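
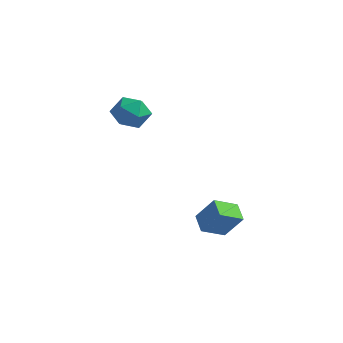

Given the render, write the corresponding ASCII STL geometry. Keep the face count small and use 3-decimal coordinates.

solid 
facet normal -0.621 0.628 0.468
outer loop
vertex -3.208 -0.979 3.549
vertex -3.959 -1.374 3.083
vertex -3.676 -1.731 3.937
endloop
endfacet
facet normal -0.051 0.483 0.874
outer loop
vertex -3.208 -0.979 3.549
vertex -3.676 -1.731 3.937
vertex -2.71 -1.692 3.972
endloop
endfacet
facet normal 0.531 0.675 0.512
outer loop
vertex -3.208 -0.979 3.549
vertex -2.71 -1.692 3.972
vertex -2.396 -1.309 3.141
endloop
endfacet
facet normal 0.323 0.939 -0.118
outer loop
vertex -3.208 -0.979 3.549
vertex -2.396 -1.309 3.141
vertex -3.167 -1.113 2.592
endloop
endfacet
facet normal -0.389 0.910 -0.144
outer loop
vertex -3.208 -0.979 3.549
vertex -3.167 -1.113 2.592
vertex -3.959 -1.374 3.083
endloop
endfacet
facet normal -0.026 -0.224 0.974
outer loop
vertex -2.71 -1.692 3.972
vertex -3.676 -1.731 3.937
vertex -3.153 -2.527 3.768
endloop
endfacet
facet normal -0.948 0.011 0.319
outer loop
vertex -3.676 -1.731 3.937
vertex -3.959 -1.374 3.083
vertex -3.924 -2.331 3.219
endloop
endfacet
facet normal -0.572 0.468 -0.674
outer loop
vertex -3.959 -1.374 3.083
vertex -3.167 -1.113 2.592
vertex -3.61 -1.948 2.388
endloop
endfacet
facet normal 0.580 0.515 -0.631
outer loop
vertex -3.167 -1.113 2.592
vertex -2.396 -1.309 3.141
vertex -2.644 -1.909 2.423
endloop
endfacet
facet normal 0.918 0.089 0.388
outer loop
vertex -2.396 -1.309 3.141
vertex -2.71 -1.692 3.972
vertex -2.361 -2.266 3.277
endloop
endfacet
facet normal -0.323 -0.939 0.118
outer loop
vertex -3.112 -2.661 2.811
vertex -3.153 -2.527 3.768
vertex -3.924 -2.331 3.219
endloop
endfacet
facet normal -0.531 -0.675 -0.512
outer loop
vertex -3.112 -2.661 2.811
vertex -3.924 -2.331 3.219
vertex -3.61 -1.948 2.388
endloop
endfacet
facet normal 0.051 -0.483 -0.874
outer loop
vertex -3.112 -2.661 2.811
vertex -3.61 -1.948 2.388
vertex -2.644 -1.909 2.423
endloop
endfacet
facet normal 0.621 -0.628 -0.468
outer loop
vertex -3.112 -2.661 2.811
vertex -2.644 -1.909 2.423
vertex -2.361 -2.266 3.277
endloop
endfacet
facet normal 0.389 -0.910 0.144
outer loop
vertex -3.112 -2.661 2.811
vertex -2.361 -2.266 3.277
vertex -3.153 -2.527 3.768
endloop
endfacet
facet normal -0.580 -0.515 0.631
outer loop
vertex -3.924 -2.331 3.219
vertex -3.153 -2.527 3.768
vertex -3.676 -1.731 3.937
endloop
endfacet
facet normal -0.918 -0.089 -0.388
outer loop
vertex -3.61 -1.948 2.388
vertex -3.924 -2.331 3.219
vertex -3.959 -1.374 3.083
endloop
endfacet
facet normal 0.026 0.224 -0.974
outer loop
vertex -2.644 -1.909 2.423
vertex -3.61 -1.948 2.388
vertex -3.167 -1.113 2.592
endloop
endfacet
facet normal 0.948 -0.011 -0.319
outer loop
vertex -2.361 -2.266 3.277
vertex -2.644 -1.909 2.423
vertex -2.396 -1.309 3.141
endloop
endfacet
facet normal 0.572 -0.468 0.674
outer loop
vertex -3.153 -2.527 3.768
vertex -2.361 -2.266 3.277
vertex -2.71 -1.692 3.972
endloop
endfacet
facet normal -0.577 -0.138 -0.805
outer loop
vertex 1.852 -3.389 -1.819
vertex 1.134 -2.832 -1.4
vertex 2.332 -2.382 -2.335
endloop
endfacet
facet normal 0.717 -0.557 -0.419
outer loop
vertex 3.146 -2.188 -1.2
vertex 1.852 -3.389 -1.819
vertex 2.332 -2.382 -2.335
endloop
endfacet
facet normal -0.577 -0.138 -0.805
outer loop
vertex 2.332 -2.382 -2.335
vertex 1.134 -2.832 -1.4
vertex 1.615 -1.825 -1.917
endloop
endfacet
facet normal 0.391 0.819 -0.420
outer loop
vertex 1.615 -1.825 -1.917
vertex 3.146 -2.188 -1.2
vertex 2.332 -2.382 -2.335
endloop
endfacet
facet normal -0.390 -0.819 0.420
outer loop
vertex 1.852 -3.389 -1.819
vertex 1.948 -2.638 -0.265
vertex 1.134 -2.832 -1.4
endloop
endfacet
facet normal 0.717 -0.557 -0.418
outer loop
vertex 2.665 -3.195 -0.683
vertex 1.852 -3.389 -1.819
vertex 3.146 -2.188 -1.2
endloop
endfacet
facet normal -0.391 -0.819 0.420
outer loop
vertex 2.665 -3.195 -0.683
vertex 1.948 -2.638 -0.265
vertex 1.852 -3.389 -1.819
endloop
endfacet
facet normal -0.717 0.557 0.419
outer loop
vertex 1.134 -2.832 -1.4
vertex 1.948 -2.638 -0.265
vertex 1.615 -1.825 -1.917
endloop
endfacet
facet normal 0.391 0.819 -0.420
outer loop
vertex 2.428 -1.631 -0.781
vertex 3.146 -2.188 -1.2
vertex 1.615 -1.825 -1.917
endloop
endfacet
facet normal -0.718 0.557 0.419
outer loop
vertex 1.615 -1.825 -1.917
vertex 1.948 -2.638 -0.265
vertex 2.428 -1.631 -0.781
endloop
endfacet
facet normal 0.577 0.138 0.805
outer loop
vertex 2.428 -1.631 -0.781
vertex 2.665 -3.195 -0.683
vertex 3.146 -2.188 -1.2
endloop
endfacet
facet normal 0.577 0.138 0.805
outer loop
vertex 1.948 -2.638 -0.265
vertex 2.665 -3.195 -0.683
vertex 2.428 -1.631 -0.781
endloop
endfacet

endsolid


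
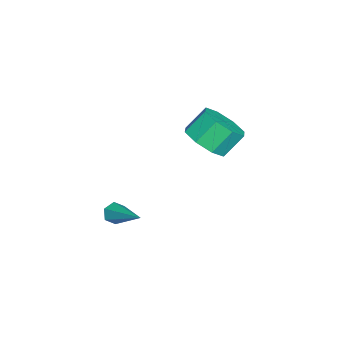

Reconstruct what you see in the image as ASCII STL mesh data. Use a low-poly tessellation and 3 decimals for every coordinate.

solid 
facet normal 0.398 -0.545 -0.738
outer loop
vertex -1.296 -1.121 4.052
vertex -2.18 -0.921 3.428
vertex -1.21 -0.426 3.585
endloop
endfacet
facet normal 0.912 0.145 0.384
outer loop
vertex -1.296 -1.121 4.052
vertex -1.21 -0.426 3.585
vertex -1.837 -0.38 5.056
endloop
endfacet
facet normal 0.912 0.144 0.384
outer loop
vertex -1.837 -0.38 5.056
vertex -1.21 -0.426 3.585
vertex -1.75 0.316 4.589
endloop
endfacet
facet normal -0.398 0.545 0.738
outer loop
vertex -1.837 -0.38 5.056
vertex -1.75 0.316 4.589
vertex -2.72 -0.179 4.432
endloop
endfacet
facet normal 0.398 -0.545 -0.738
outer loop
vertex -1.21 -0.426 3.585
vertex -2.18 -0.921 3.428
vertex -1.692 -0.021 3.026
endloop
endfacet
facet normal 0.717 0.686 -0.121
outer loop
vertex -1.21 -0.426 3.585
vertex -1.692 -0.021 3.026
vertex -1.75 0.316 4.589
endloop
endfacet
facet normal 0.717 0.686 -0.121
outer loop
vertex -1.75 0.316 4.589
vertex -1.692 -0.021 3.026
vertex -2.232 0.721 4.03
endloop
endfacet
facet normal -0.398 0.545 0.738
outer loop
vertex -1.75 0.316 4.589
vertex -2.232 0.721 4.03
vertex -2.72 -0.179 4.432
endloop
endfacet
facet normal 0.398 -0.545 -0.738
outer loop
vertex -1.692 -0.021 3.026
vertex -2.18 -0.921 3.428
vertex -2.459 -0.143 2.703
endloop
endfacet
facet normal 0.102 0.826 -0.555
outer loop
vertex -1.692 -0.021 3.026
vertex -2.459 -0.143 2.703
vertex -2.232 0.721 4.03
endloop
endfacet
facet normal 0.103 0.825 -0.555
outer loop
vertex -2.232 0.721 4.03
vertex -2.459 -0.143 2.703
vertex -3.0 0.599 3.706
endloop
endfacet
facet normal -0.398 0.545 0.738
outer loop
vertex -2.232 0.721 4.03
vertex -3.0 0.599 3.706
vertex -2.72 -0.179 4.432
endloop
endfacet
facet normal 0.397 -0.545 -0.738
outer loop
vertex -2.459 -0.143 2.703
vertex -2.18 -0.921 3.428
vertex -3.063 -0.72 2.804
endloop
endfacet
facet normal -0.571 0.482 -0.665
outer loop
vertex -2.459 -0.143 2.703
vertex -3.063 -0.72 2.804
vertex -3.0 0.599 3.706
endloop
endfacet
facet normal -0.573 0.481 -0.664
outer loop
vertex -3.0 0.599 3.706
vertex -3.063 -0.72 2.804
vertex -3.604 0.021 3.808
endloop
endfacet
facet normal -0.397 0.546 0.738
outer loop
vertex -3.0 0.599 3.706
vertex -3.604 0.021 3.808
vertex -2.72 -0.179 4.432
endloop
endfacet
facet normal 0.398 -0.545 -0.738
outer loop
vertex -3.063 -0.72 2.804
vertex -2.18 -0.921 3.428
vertex -3.15 -1.416 3.271
endloop
endfacet
facet normal -0.912 -0.144 -0.385
outer loop
vertex -3.063 -0.72 2.804
vertex -3.15 -1.416 3.271
vertex -3.604 0.021 3.808
endloop
endfacet
facet normal -0.912 -0.145 -0.384
outer loop
vertex -3.604 0.021 3.808
vertex -3.15 -1.416 3.271
vertex -3.69 -0.674 4.275
endloop
endfacet
facet normal -0.398 0.545 0.738
outer loop
vertex -3.604 0.021 3.808
vertex -3.69 -0.674 4.275
vertex -2.72 -0.179 4.432
endloop
endfacet
facet normal 0.398 -0.545 -0.738
outer loop
vertex -3.15 -1.416 3.271
vertex -2.18 -0.921 3.428
vertex -2.668 -1.821 3.83
endloop
endfacet
facet normal -0.717 -0.686 0.121
outer loop
vertex -3.15 -1.416 3.271
vertex -2.668 -1.821 3.83
vertex -3.69 -0.674 4.275
endloop
endfacet
facet normal -0.717 -0.686 0.121
outer loop
vertex -3.69 -0.674 4.275
vertex -2.668 -1.821 3.83
vertex -3.208 -1.079 4.834
endloop
endfacet
facet normal -0.398 0.545 0.738
outer loop
vertex -3.69 -0.674 4.275
vertex -3.208 -1.079 4.834
vertex -2.72 -0.179 4.432
endloop
endfacet
facet normal 0.398 -0.545 -0.738
outer loop
vertex -2.668 -1.821 3.83
vertex -2.18 -0.921 3.428
vertex -1.9 -1.699 4.154
endloop
endfacet
facet normal -0.103 -0.826 0.555
outer loop
vertex -2.668 -1.821 3.83
vertex -1.9 -1.699 4.154
vertex -3.208 -1.079 4.834
endloop
endfacet
facet normal -0.103 -0.825 0.555
outer loop
vertex -3.208 -1.079 4.834
vertex -1.9 -1.699 4.154
vertex -2.441 -0.957 5.157
endloop
endfacet
facet normal -0.398 0.545 0.738
outer loop
vertex -3.208 -1.079 4.834
vertex -2.441 -0.957 5.157
vertex -2.72 -0.179 4.432
endloop
endfacet
facet normal 0.397 -0.546 -0.738
outer loop
vertex -1.9 -1.699 4.154
vertex -2.18 -0.921 3.428
vertex -1.296 -1.121 4.052
endloop
endfacet
facet normal 0.572 -0.481 0.664
outer loop
vertex -1.9 -1.699 4.154
vertex -1.296 -1.121 4.052
vertex -2.441 -0.957 5.157
endloop
endfacet
facet normal 0.572 -0.482 0.664
outer loop
vertex -2.441 -0.957 5.157
vertex -1.296 -1.121 4.052
vertex -1.837 -0.38 5.056
endloop
endfacet
facet normal -0.397 0.545 0.738
outer loop
vertex -2.441 -0.957 5.157
vertex -1.837 -0.38 5.056
vertex -2.72 -0.179 4.432
endloop
endfacet
facet normal -0.595 -0.654 -0.467
outer loop
vertex 2.159 -3.689 1.205
vertex 1.894 -3.778 1.667
vertex 1.728 -3.388 1.332
endloop
endfacet
facet normal 0.234 0.643 -0.729
outer loop
vertex 2.159 -3.689 1.205
vertex 1.728 -3.388 1.332
vertex 3.126 -2.422 2.633
endloop
endfacet
facet normal -0.596 -0.654 -0.466
outer loop
vertex 1.728 -3.388 1.332
vertex 1.894 -3.778 1.667
vertex 1.464 -3.477 1.795
endloop
endfacet
facet normal -0.491 0.864 -0.114
outer loop
vertex 1.728 -3.388 1.332
vertex 1.464 -3.477 1.795
vertex 3.126 -2.422 2.633
endloop
endfacet
facet normal -0.596 -0.654 -0.466
outer loop
vertex 1.464 -3.477 1.795
vertex 1.894 -3.778 1.667
vertex 1.63 -3.867 2.13
endloop
endfacet
facet normal -0.593 0.364 0.718
outer loop
vertex 1.464 -3.477 1.795
vertex 1.63 -3.867 2.13
vertex 3.126 -2.422 2.633
endloop
endfacet
facet normal -0.595 -0.656 -0.465
outer loop
vertex 1.63 -3.867 2.13
vertex 1.894 -3.778 1.667
vertex 2.06 -4.167 2.003
endloop
endfacet
facet normal 0.028 -0.355 0.935
outer loop
vertex 1.63 -3.867 2.13
vertex 2.06 -4.167 2.003
vertex 3.126 -2.422 2.633
endloop
endfacet
facet normal -0.594 -0.656 -0.466
outer loop
vertex 2.06 -4.167 2.003
vertex 1.894 -3.778 1.667
vertex 2.325 -4.078 1.54
endloop
endfacet
facet normal 0.753 -0.575 0.320
outer loop
vertex 2.06 -4.167 2.003
vertex 2.325 -4.078 1.54
vertex 3.126 -2.422 2.633
endloop
endfacet
facet normal -0.594 -0.655 -0.467
outer loop
vertex 2.325 -4.078 1.54
vertex 1.894 -3.778 1.667
vertex 2.159 -3.689 1.205
endloop
endfacet
facet normal 0.856 -0.076 -0.512
outer loop
vertex 2.325 -4.078 1.54
vertex 2.159 -3.689 1.205
vertex 3.126 -2.422 2.633
endloop
endfacet

endsolid


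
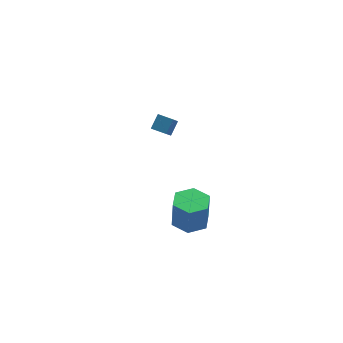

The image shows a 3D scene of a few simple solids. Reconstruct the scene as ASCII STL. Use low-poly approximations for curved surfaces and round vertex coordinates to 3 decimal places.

solid 
facet normal -0.606 0.790 0.091
outer loop
vertex 2.062 3.853 -0.605
vertex 2.568 4.336 -1.428
vertex 1.489 3.48 -1.176
endloop
endfacet
facet normal -0.468 -0.447 0.762
outer loop
vertex 1.992 2.824 -1.252
vertex 2.062 3.853 -0.605
vertex 1.489 3.48 -1.176
endloop
endfacet
facet normal -0.605 0.790 0.093
outer loop
vertex 1.489 3.48 -1.176
vertex 2.568 4.336 -1.428
vertex 1.995 3.964 -1.999
endloop
endfacet
facet normal -0.643 -0.419 -0.641
outer loop
vertex 1.995 3.964 -1.999
vertex 1.992 2.824 -1.252
vertex 1.489 3.48 -1.176
endloop
endfacet
facet normal 0.643 0.419 0.641
outer loop
vertex 2.062 3.853 -0.605
vertex 3.071 3.68 -1.504
vertex 2.568 4.336 -1.428
endloop
endfacet
facet normal -0.469 -0.447 0.762
outer loop
vertex 2.565 3.196 -0.681
vertex 2.062 3.853 -0.605
vertex 1.992 2.824 -1.252
endloop
endfacet
facet normal 0.643 0.418 0.641
outer loop
vertex 2.565 3.196 -0.681
vertex 3.071 3.68 -1.504
vertex 2.062 3.853 -0.605
endloop
endfacet
facet normal 0.469 0.448 -0.762
outer loop
vertex 2.568 4.336 -1.428
vertex 3.071 3.68 -1.504
vertex 1.995 3.964 -1.999
endloop
endfacet
facet normal -0.643 -0.418 -0.641
outer loop
vertex 2.498 3.307 -2.075
vertex 1.992 2.824 -1.252
vertex 1.995 3.964 -1.999
endloop
endfacet
facet normal 0.469 0.447 -0.762
outer loop
vertex 1.995 3.964 -1.999
vertex 3.071 3.68 -1.504
vertex 2.498 3.307 -2.075
endloop
endfacet
facet normal 0.605 -0.791 -0.092
outer loop
vertex 2.498 3.307 -2.075
vertex 2.565 3.196 -0.681
vertex 1.992 2.824 -1.252
endloop
endfacet
facet normal 0.606 -0.790 -0.092
outer loop
vertex 3.071 3.68 -1.504
vertex 2.565 3.196 -0.681
vertex 2.498 3.307 -2.075
endloop
endfacet
facet normal -0.042 -0.010 -0.999
outer loop
vertex 0.908 -2.066 -2.068
vertex 0.388 -2.837 -2.039
vertex -0.019 -2.001 -2.03
endloop
endfacet
facet normal 0.069 0.998 -0.011
outer loop
vertex 0.908 -2.066 -2.068
vertex -0.019 -2.001 -2.03
vertex 0.973 -2.053 -0.53
endloop
endfacet
facet normal 0.071 0.997 -0.012
outer loop
vertex 0.973 -2.053 -0.53
vertex -0.019 -2.001 -2.03
vertex 0.046 -1.987 -0.491
endloop
endfacet
facet normal 0.043 0.009 0.999
outer loop
vertex 0.973 -2.053 -0.53
vertex 0.046 -1.987 -0.491
vertex 0.452 -2.823 -0.501
endloop
endfacet
facet normal -0.042 -0.010 -0.999
outer loop
vertex -0.019 -2.001 -2.03
vertex 0.388 -2.837 -2.039
vertex -0.539 -2.771 -2.001
endloop
endfacet
facet normal -0.828 0.560 0.030
outer loop
vertex -0.019 -2.001 -2.03
vertex -0.539 -2.771 -2.001
vertex 0.046 -1.987 -0.491
endloop
endfacet
facet normal -0.828 0.560 0.030
outer loop
vertex 0.046 -1.987 -0.491
vertex -0.539 -2.771 -2.001
vertex -0.474 -2.757 -0.462
endloop
endfacet
facet normal 0.043 0.009 0.999
outer loop
vertex 0.046 -1.987 -0.491
vertex -0.474 -2.757 -0.462
vertex 0.452 -2.823 -0.501
endloop
endfacet
facet normal -0.042 -0.009 -0.999
outer loop
vertex -0.539 -2.771 -2.001
vertex 0.388 -2.837 -2.039
vertex -0.133 -3.607 -2.01
endloop
endfacet
facet normal -0.899 -0.437 0.042
outer loop
vertex -0.539 -2.771 -2.001
vertex -0.133 -3.607 -2.01
vertex -0.474 -2.757 -0.462
endloop
endfacet
facet normal -0.899 -0.436 0.042
outer loop
vertex -0.474 -2.757 -0.462
vertex -0.133 -3.607 -2.01
vertex -0.068 -3.594 -0.472
endloop
endfacet
facet normal 0.043 0.009 0.999
outer loop
vertex -0.474 -2.757 -0.462
vertex -0.068 -3.594 -0.472
vertex 0.452 -2.823 -0.501
endloop
endfacet
facet normal -0.043 -0.009 -0.999
outer loop
vertex -0.133 -3.607 -2.01
vertex 0.388 -2.837 -2.039
vertex 0.794 -3.673 -2.049
endloop
endfacet
facet normal -0.071 -0.997 0.011
outer loop
vertex -0.133 -3.607 -2.01
vertex 0.794 -3.673 -2.049
vertex -0.068 -3.594 -0.472
endloop
endfacet
facet normal -0.069 -0.998 0.012
outer loop
vertex -0.068 -3.594 -0.472
vertex 0.794 -3.673 -2.049
vertex 0.859 -3.659 -0.51
endloop
endfacet
facet normal 0.042 0.010 0.999
outer loop
vertex -0.068 -3.594 -0.472
vertex 0.859 -3.659 -0.51
vertex 0.452 -2.823 -0.501
endloop
endfacet
facet normal -0.043 -0.009 -0.999
outer loop
vertex 0.794 -3.673 -2.049
vertex 0.388 -2.837 -2.039
vertex 1.314 -2.903 -2.078
endloop
endfacet
facet normal 0.828 -0.560 -0.030
outer loop
vertex 0.794 -3.673 -2.049
vertex 1.314 -2.903 -2.078
vertex 0.859 -3.659 -0.51
endloop
endfacet
facet normal 0.828 -0.560 -0.030
outer loop
vertex 0.859 -3.659 -0.51
vertex 1.314 -2.903 -2.078
vertex 1.379 -2.889 -0.539
endloop
endfacet
facet normal 0.042 0.010 0.999
outer loop
vertex 0.859 -3.659 -0.51
vertex 1.379 -2.889 -0.539
vertex 0.452 -2.823 -0.501
endloop
endfacet
facet normal -0.043 -0.009 -0.999
outer loop
vertex 1.314 -2.903 -2.078
vertex 0.388 -2.837 -2.039
vertex 0.908 -2.066 -2.068
endloop
endfacet
facet normal 0.899 0.436 -0.042
outer loop
vertex 1.314 -2.903 -2.078
vertex 0.908 -2.066 -2.068
vertex 1.379 -2.889 -0.539
endloop
endfacet
facet normal 0.899 0.437 -0.042
outer loop
vertex 1.379 -2.889 -0.539
vertex 0.908 -2.066 -2.068
vertex 0.973 -2.053 -0.53
endloop
endfacet
facet normal 0.042 0.009 0.999
outer loop
vertex 1.379 -2.889 -0.539
vertex 0.973 -2.053 -0.53
vertex 0.452 -2.823 -0.501
endloop
endfacet

endsolid


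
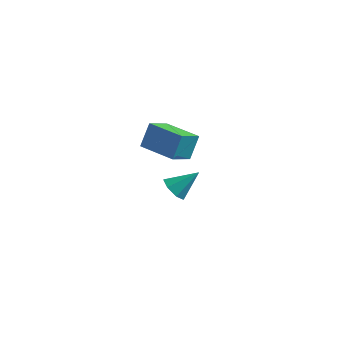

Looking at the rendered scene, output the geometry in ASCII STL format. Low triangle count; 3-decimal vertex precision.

solid 
facet normal -0.619 -0.476 -0.625
outer loop
vertex 2.745 -0.34 -2.903
vertex 2.149 -0.089 -2.504
vertex 2.495 0.239 -3.096
endloop
endfacet
facet normal 0.879 0.243 -0.411
outer loop
vertex 2.745 -0.34 -2.903
vertex 2.495 0.239 -3.096
vertex 3.111 0.649 -1.536
endloop
endfacet
facet normal -0.619 -0.475 -0.625
outer loop
vertex 2.495 0.239 -3.096
vertex 2.149 -0.089 -2.504
vertex 1.985 0.571 -2.843
endloop
endfacet
facet normal 0.371 0.852 -0.370
outer loop
vertex 2.495 0.239 -3.096
vertex 1.985 0.571 -2.843
vertex 3.111 0.649 -1.536
endloop
endfacet
facet normal -0.621 -0.475 -0.624
outer loop
vertex 1.985 0.571 -2.843
vertex 2.149 -0.089 -2.504
vertex 1.599 0.407 -2.334
endloop
endfacet
facet normal -0.227 0.964 0.138
outer loop
vertex 1.985 0.571 -2.843
vertex 1.599 0.407 -2.334
vertex 3.111 0.649 -1.536
endloop
endfacet
facet normal -0.621 -0.475 -0.624
outer loop
vertex 1.599 0.407 -2.334
vertex 2.149 -0.089 -2.504
vertex 1.627 -0.13 -1.953
endloop
endfacet
facet normal -0.466 0.496 0.733
outer loop
vertex 1.599 0.407 -2.334
vertex 1.627 -0.13 -1.953
vertex 3.111 0.649 -1.536
endloop
endfacet
facet normal -0.620 -0.477 -0.623
outer loop
vertex 1.627 -0.13 -1.953
vertex 2.149 -0.089 -2.504
vertex 2.049 -0.636 -1.986
endloop
endfacet
facet normal -0.166 -0.201 0.965
outer loop
vertex 1.627 -0.13 -1.953
vertex 2.049 -0.636 -1.986
vertex 3.111 0.649 -1.536
endloop
endfacet
facet normal -0.621 -0.476 -0.623
outer loop
vertex 2.049 -0.636 -1.986
vertex 2.149 -0.089 -2.504
vertex 2.546 -0.73 -2.41
endloop
endfacet
facet normal 0.449 -0.602 0.660
outer loop
vertex 2.049 -0.636 -1.986
vertex 2.546 -0.73 -2.41
vertex 3.111 0.649 -1.536
endloop
endfacet
facet normal -0.619 -0.475 -0.626
outer loop
vertex 2.546 -0.73 -2.41
vertex 2.149 -0.089 -2.504
vertex 2.745 -0.34 -2.903
endloop
endfacet
facet normal 0.913 -0.405 0.048
outer loop
vertex 2.546 -0.73 -2.41
vertex 2.745 -0.34 -2.903
vertex 3.111 0.649 -1.536
endloop
endfacet
facet normal -0.957 0.286 -0.051
outer loop
vertex 2.02 -3.551 3.305
vertex 2.165 -2.871 4.404
vertex 2.385 -2.459 2.582
endloop
endfacet
facet normal -0.112 -0.522 -0.845
outer loop
vertex 4.155 -2.989 2.676
vertex 2.02 -3.551 3.305
vertex 2.385 -2.459 2.582
endloop
endfacet
facet normal -0.957 0.286 -0.051
outer loop
vertex 2.385 -2.459 2.582
vertex 2.165 -2.871 4.404
vertex 2.53 -1.779 3.68
endloop
endfacet
facet normal 0.269 0.803 -0.533
outer loop
vertex 2.53 -1.779 3.68
vertex 4.155 -2.989 2.676
vertex 2.385 -2.459 2.582
endloop
endfacet
facet normal -0.269 -0.803 0.532
outer loop
vertex 2.02 -3.551 3.305
vertex 3.935 -3.401 4.498
vertex 2.165 -2.871 4.404
endloop
endfacet
facet normal -0.111 -0.523 -0.845
outer loop
vertex 3.79 -4.081 3.4
vertex 2.02 -3.551 3.305
vertex 4.155 -2.989 2.676
endloop
endfacet
facet normal -0.269 -0.803 0.533
outer loop
vertex 3.79 -4.081 3.4
vertex 3.935 -3.401 4.498
vertex 2.02 -3.551 3.305
endloop
endfacet
facet normal 0.112 0.523 0.845
outer loop
vertex 2.165 -2.871 4.404
vertex 3.935 -3.401 4.498
vertex 2.53 -1.779 3.68
endloop
endfacet
facet normal 0.269 0.803 -0.532
outer loop
vertex 4.3 -2.309 3.775
vertex 4.155 -2.989 2.676
vertex 2.53 -1.779 3.68
endloop
endfacet
facet normal 0.111 0.523 0.845
outer loop
vertex 2.53 -1.779 3.68
vertex 3.935 -3.401 4.498
vertex 4.3 -2.309 3.775
endloop
endfacet
facet normal 0.957 -0.286 0.051
outer loop
vertex 4.3 -2.309 3.775
vertex 3.79 -4.081 3.4
vertex 4.155 -2.989 2.676
endloop
endfacet
facet normal 0.957 -0.286 0.051
outer loop
vertex 3.935 -3.401 4.498
vertex 3.79 -4.081 3.4
vertex 4.3 -2.309 3.775
endloop
endfacet

endsolid


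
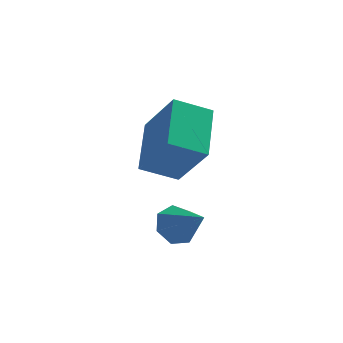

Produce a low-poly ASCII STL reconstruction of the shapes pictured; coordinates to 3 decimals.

solid 
facet normal -0.533 0.606 -0.590
outer loop
vertex -1.659 -2.96 -0.327
vertex -2.008 -2.731 0.223
vertex -1.424 -2.484 -0.05
endloop
endfacet
facet normal 0.902 -0.235 -0.361
outer loop
vertex -1.659 -2.96 -0.327
vertex -1.424 -2.484 -0.05
vertex -1.272 -3.569 1.037
endloop
endfacet
facet normal -0.533 0.607 -0.590
outer loop
vertex -1.424 -2.484 -0.05
vertex -2.008 -2.731 0.223
vertex -1.629 -2.194 0.433
endloop
endfacet
facet normal 0.925 0.326 0.196
outer loop
vertex -1.424 -2.484 -0.05
vertex -1.629 -2.194 0.433
vertex -1.272 -3.569 1.037
endloop
endfacet
facet normal -0.533 0.607 -0.590
outer loop
vertex -1.629 -2.194 0.433
vertex -2.008 -2.731 0.223
vertex -2.119 -2.309 0.757
endloop
endfacet
facet normal 0.415 0.454 0.789
outer loop
vertex -1.629 -2.194 0.433
vertex -2.119 -2.309 0.757
vertex -1.272 -3.569 1.037
endloop
endfacet
facet normal -0.533 0.606 -0.590
outer loop
vertex -2.119 -2.309 0.757
vertex -2.008 -2.731 0.223
vertex -2.525 -2.742 0.679
endloop
endfacet
facet normal -0.242 0.053 0.969
outer loop
vertex -2.119 -2.309 0.757
vertex -2.525 -2.742 0.679
vertex -1.272 -3.569 1.037
endloop
endfacet
facet normal -0.533 0.606 -0.590
outer loop
vertex -2.525 -2.742 0.679
vertex -2.008 -2.731 0.223
vertex -2.542 -3.167 0.258
endloop
endfacet
facet normal -0.552 -0.575 0.603
outer loop
vertex -2.525 -2.742 0.679
vertex -2.542 -3.167 0.258
vertex -1.272 -3.569 1.037
endloop
endfacet
facet normal -0.533 0.606 -0.591
outer loop
vertex -2.542 -3.167 0.258
vertex -2.008 -2.731 0.223
vertex -2.156 -3.264 -0.19
endloop
endfacet
facet normal -0.282 -0.959 -0.035
outer loop
vertex -2.542 -3.167 0.258
vertex -2.156 -3.264 -0.19
vertex -1.272 -3.569 1.037
endloop
endfacet
facet normal -0.533 0.606 -0.591
outer loop
vertex -2.156 -3.264 -0.19
vertex -2.008 -2.731 0.223
vertex -1.659 -2.96 -0.327
endloop
endfacet
facet normal 0.366 -0.807 -0.464
outer loop
vertex -2.156 -3.264 -0.19
vertex -1.659 -2.96 -0.327
vertex -1.272 -3.569 1.037
endloop
endfacet
facet normal -0.439 0.440 -0.784
outer loop
vertex -2.916 0.918 2.193
vertex -1.789 1.085 1.656
vertex -3.075 -0.779 1.33
endloop
endfacet
facet normal -0.895 -0.133 0.426
outer loop
vertex -2.251 -1.605 2.804
vertex -2.916 0.918 2.193
vertex -3.075 -0.779 1.33
endloop
endfacet
facet normal -0.439 0.440 -0.784
outer loop
vertex -3.075 -0.779 1.33
vertex -1.789 1.085 1.656
vertex -1.948 -0.611 0.793
endloop
endfacet
facet normal -0.083 -0.888 -0.452
outer loop
vertex -1.948 -0.611 0.793
vertex -2.251 -1.605 2.804
vertex -3.075 -0.779 1.33
endloop
endfacet
facet normal 0.083 0.888 0.451
outer loop
vertex -2.916 0.918 2.193
vertex -0.965 0.259 3.13
vertex -1.789 1.085 1.656
endloop
endfacet
facet normal -0.895 -0.133 0.426
outer loop
vertex -2.092 0.091 3.667
vertex -2.916 0.918 2.193
vertex -2.251 -1.605 2.804
endloop
endfacet
facet normal 0.083 0.888 0.452
outer loop
vertex -2.092 0.091 3.667
vertex -0.965 0.259 3.13
vertex -2.916 0.918 2.193
endloop
endfacet
facet normal 0.895 0.133 -0.426
outer loop
vertex -1.789 1.085 1.656
vertex -0.965 0.259 3.13
vertex -1.948 -0.611 0.793
endloop
endfacet
facet normal -0.084 -0.888 -0.452
outer loop
vertex -1.124 -1.438 2.267
vertex -2.251 -1.605 2.804
vertex -1.948 -0.611 0.793
endloop
endfacet
facet normal 0.895 0.133 -0.426
outer loop
vertex -1.948 -0.611 0.793
vertex -0.965 0.259 3.13
vertex -1.124 -1.438 2.267
endloop
endfacet
facet normal 0.439 -0.440 0.784
outer loop
vertex -1.124 -1.438 2.267
vertex -2.092 0.091 3.667
vertex -2.251 -1.605 2.804
endloop
endfacet
facet normal 0.439 -0.440 0.784
outer loop
vertex -0.965 0.259 3.13
vertex -2.092 0.091 3.667
vertex -1.124 -1.438 2.267
endloop
endfacet

endsolid


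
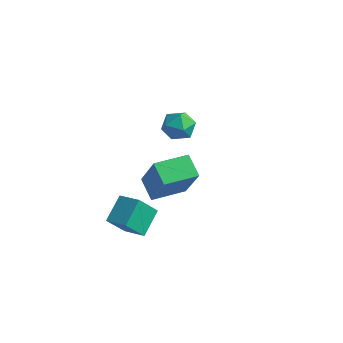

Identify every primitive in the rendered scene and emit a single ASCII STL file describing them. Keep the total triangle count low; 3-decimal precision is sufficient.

solid 
facet normal -0.498 0.228 -0.836
outer loop
vertex -1.517 -3.891 1.794
vertex -0.924 -2.568 1.802
vertex -0.707 -4.251 1.213
endloop
endfacet
facet normal -0.409 -0.912 -0.005
outer loop
vertex 0.344 -4.732 2.978
vertex -1.517 -3.891 1.794
vertex -0.707 -4.251 1.213
endloop
endfacet
facet normal -0.498 0.229 -0.837
outer loop
vertex -0.707 -4.251 1.213
vertex -0.924 -2.568 1.802
vertex -0.113 -2.928 1.221
endloop
endfacet
facet normal 0.764 -0.340 -0.548
outer loop
vertex -0.113 -2.928 1.221
vertex 0.344 -4.732 2.978
vertex -0.707 -4.251 1.213
endloop
endfacet
facet normal -0.765 0.339 0.548
outer loop
vertex -1.517 -3.891 1.794
vertex 0.127 -3.049 3.567
vertex -0.924 -2.568 1.802
endloop
endfacet
facet normal -0.409 -0.913 -0.005
outer loop
vertex -0.467 -4.372 3.559
vertex -1.517 -3.891 1.794
vertex 0.344 -4.732 2.978
endloop
endfacet
facet normal -0.765 0.340 0.548
outer loop
vertex -0.467 -4.372 3.559
vertex 0.127 -3.049 3.567
vertex -1.517 -3.891 1.794
endloop
endfacet
facet normal 0.409 0.913 0.005
outer loop
vertex -0.924 -2.568 1.802
vertex 0.127 -3.049 3.567
vertex -0.113 -2.928 1.221
endloop
endfacet
facet normal 0.765 -0.340 -0.548
outer loop
vertex 0.937 -3.409 2.986
vertex 0.344 -4.732 2.978
vertex -0.113 -2.928 1.221
endloop
endfacet
facet normal 0.409 0.912 0.005
outer loop
vertex -0.113 -2.928 1.221
vertex 0.127 -3.049 3.567
vertex 0.937 -3.409 2.986
endloop
endfacet
facet normal 0.498 -0.228 0.837
outer loop
vertex 0.937 -3.409 2.986
vertex -0.467 -4.372 3.559
vertex 0.344 -4.732 2.978
endloop
endfacet
facet normal 0.498 -0.229 0.836
outer loop
vertex 0.127 -3.049 3.567
vertex -0.467 -4.372 3.559
vertex 0.937 -3.409 2.986
endloop
endfacet
facet normal -0.344 0.931 -0.120
outer loop
vertex -3.716 1.776 0.504
vertex -4.462 1.515 0.618
vertex -4.024 1.757 1.241
endloop
endfacet
facet normal 0.315 0.936 0.156
outer loop
vertex -3.716 1.776 0.504
vertex -4.024 1.757 1.241
vertex -3.27 1.524 1.117
endloop
endfacet
facet normal 0.746 0.595 -0.299
outer loop
vertex -3.716 1.776 0.504
vertex -3.27 1.524 1.117
vertex -3.242 1.138 0.418
endloop
endfacet
facet normal 0.354 0.378 -0.855
outer loop
vertex -3.716 1.776 0.504
vertex -3.242 1.138 0.418
vertex -3.979 1.132 0.11
endloop
endfacet
facet normal -0.319 0.586 -0.745
outer loop
vertex -3.716 1.776 0.504
vertex -3.979 1.132 0.11
vertex -4.462 1.515 0.618
endloop
endfacet
facet normal 0.301 0.567 0.766
outer loop
vertex -3.27 1.524 1.117
vertex -4.024 1.757 1.241
vertex -3.741 1.108 1.61
endloop
endfacet
facet normal -0.764 0.560 0.320
outer loop
vertex -4.024 1.757 1.241
vertex -4.462 1.515 0.618
vertex -4.478 1.102 1.302
endloop
endfacet
facet normal -0.724 0.002 -0.690
outer loop
vertex -4.462 1.515 0.618
vertex -3.979 1.132 0.11
vertex -4.45 0.716 0.603
endloop
endfacet
facet normal 0.366 -0.334 -0.869
outer loop
vertex -3.979 1.132 0.11
vertex -3.242 1.138 0.418
vertex -3.696 0.483 0.479
endloop
endfacet
facet normal 0.999 0.014 0.032
outer loop
vertex -3.242 1.138 0.418
vertex -3.27 1.524 1.117
vertex -3.258 0.725 1.102
endloop
endfacet
facet normal -0.354 -0.378 0.855
outer loop
vertex -4.004 0.464 1.216
vertex -3.741 1.108 1.61
vertex -4.478 1.102 1.302
endloop
endfacet
facet normal -0.746 -0.595 0.299
outer loop
vertex -4.004 0.464 1.216
vertex -4.478 1.102 1.302
vertex -4.45 0.716 0.603
endloop
endfacet
facet normal -0.315 -0.936 -0.156
outer loop
vertex -4.004 0.464 1.216
vertex -4.45 0.716 0.603
vertex -3.696 0.483 0.479
endloop
endfacet
facet normal 0.344 -0.931 0.120
outer loop
vertex -4.004 0.464 1.216
vertex -3.696 0.483 0.479
vertex -3.258 0.725 1.102
endloop
endfacet
facet normal 0.319 -0.586 0.745
outer loop
vertex -4.004 0.464 1.216
vertex -3.258 0.725 1.102
vertex -3.741 1.108 1.61
endloop
endfacet
facet normal -0.366 0.334 0.869
outer loop
vertex -4.478 1.102 1.302
vertex -3.741 1.108 1.61
vertex -4.024 1.757 1.241
endloop
endfacet
facet normal -0.999 -0.014 -0.032
outer loop
vertex -4.45 0.716 0.603
vertex -4.478 1.102 1.302
vertex -4.462 1.515 0.618
endloop
endfacet
facet normal -0.301 -0.567 -0.766
outer loop
vertex -3.696 0.483 0.479
vertex -4.45 0.716 0.603
vertex -3.979 1.132 0.11
endloop
endfacet
facet normal 0.764 -0.560 -0.320
outer loop
vertex -3.258 0.725 1.102
vertex -3.696 0.483 0.479
vertex -3.242 1.138 0.418
endloop
endfacet
facet normal 0.724 -0.002 0.690
outer loop
vertex -3.741 1.108 1.61
vertex -3.258 0.725 1.102
vertex -3.27 1.524 1.117
endloop
endfacet
facet normal -0.969 -0.013 -0.247
outer loop
vertex -2.737 -3.785 0.093
vertex -2.487 -2.99 -0.931
vertex -2.531 -4.823 -0.663
endloop
endfacet
facet normal -0.190 -0.602 0.775
outer loop
vertex -1.533 -4.81 -0.409
vertex -2.737 -3.785 0.093
vertex -2.531 -4.823 -0.663
endloop
endfacet
facet normal -0.969 -0.013 -0.247
outer loop
vertex -2.531 -4.823 -0.663
vertex -2.487 -2.99 -0.931
vertex -2.281 -4.028 -1.687
endloop
endfacet
facet normal 0.158 -0.798 -0.581
outer loop
vertex -2.281 -4.028 -1.687
vertex -1.533 -4.81 -0.409
vertex -2.531 -4.823 -0.663
endloop
endfacet
facet normal -0.158 0.798 0.581
outer loop
vertex -2.737 -3.785 0.093
vertex -1.489 -2.977 -0.677
vertex -2.487 -2.99 -0.931
endloop
endfacet
facet normal -0.190 -0.602 0.775
outer loop
vertex -1.739 -3.772 0.347
vertex -2.737 -3.785 0.093
vertex -1.533 -4.81 -0.409
endloop
endfacet
facet normal -0.158 0.798 0.581
outer loop
vertex -1.739 -3.772 0.347
vertex -1.489 -2.977 -0.677
vertex -2.737 -3.785 0.093
endloop
endfacet
facet normal 0.190 0.602 -0.775
outer loop
vertex -2.487 -2.99 -0.931
vertex -1.489 -2.977 -0.677
vertex -2.281 -4.028 -1.687
endloop
endfacet
facet normal 0.158 -0.798 -0.581
outer loop
vertex -1.283 -4.015 -1.433
vertex -1.533 -4.81 -0.409
vertex -2.281 -4.028 -1.687
endloop
endfacet
facet normal 0.190 0.602 -0.775
outer loop
vertex -2.281 -4.028 -1.687
vertex -1.489 -2.977 -0.677
vertex -1.283 -4.015 -1.433
endloop
endfacet
facet normal 0.969 0.013 0.247
outer loop
vertex -1.283 -4.015 -1.433
vertex -1.739 -3.772 0.347
vertex -1.533 -4.81 -0.409
endloop
endfacet
facet normal 0.969 0.013 0.247
outer loop
vertex -1.489 -2.977 -0.677
vertex -1.739 -3.772 0.347
vertex -1.283 -4.015 -1.433
endloop
endfacet

endsolid


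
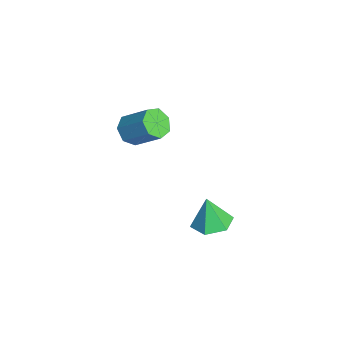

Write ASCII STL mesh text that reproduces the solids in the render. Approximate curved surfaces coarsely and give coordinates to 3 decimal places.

solid 
facet normal 0.137 0.143 -0.980
outer loop
vertex 4.645 2.381 -3.51
vertex 3.723 2.857 -3.569
vertex 4.581 3.409 -3.369
endloop
endfacet
facet normal 0.802 -0.032 0.596
outer loop
vertex 4.645 2.381 -3.51
vertex 4.581 3.409 -3.369
vertex 3.497 2.623 -1.951
endloop
endfacet
facet normal 0.137 0.142 -0.980
outer loop
vertex 4.581 3.409 -3.369
vertex 3.723 2.857 -3.569
vertex 3.659 3.886 -3.429
endloop
endfacet
facet normal 0.322 0.702 0.635
outer loop
vertex 4.581 3.409 -3.369
vertex 3.659 3.886 -3.429
vertex 3.497 2.623 -1.951
endloop
endfacet
facet normal 0.136 0.142 -0.981
outer loop
vertex 3.659 3.886 -3.429
vertex 3.723 2.857 -3.569
vertex 2.8 3.334 -3.628
endloop
endfacet
facet normal -0.546 0.666 0.509
outer loop
vertex 3.659 3.886 -3.429
vertex 2.8 3.334 -3.628
vertex 3.497 2.623 -1.951
endloop
endfacet
facet normal 0.136 0.142 -0.981
outer loop
vertex 2.8 3.334 -3.628
vertex 3.723 2.857 -3.569
vertex 2.864 2.305 -3.768
endloop
endfacet
facet normal -0.933 -0.105 0.343
outer loop
vertex 2.8 3.334 -3.628
vertex 2.864 2.305 -3.768
vertex 3.497 2.623 -1.951
endloop
endfacet
facet normal 0.136 0.142 -0.981
outer loop
vertex 2.864 2.305 -3.768
vertex 3.723 2.857 -3.569
vertex 3.786 1.829 -3.709
endloop
endfacet
facet normal -0.452 -0.838 0.304
outer loop
vertex 2.864 2.305 -3.768
vertex 3.786 1.829 -3.709
vertex 3.497 2.623 -1.951
endloop
endfacet
facet normal 0.136 0.142 -0.981
outer loop
vertex 3.786 1.829 -3.709
vertex 3.723 2.857 -3.569
vertex 4.645 2.381 -3.51
endloop
endfacet
facet normal 0.415 -0.801 0.430
outer loop
vertex 3.786 1.829 -3.709
vertex 4.645 2.381 -3.51
vertex 3.497 2.623 -1.951
endloop
endfacet
facet normal -0.461 -0.605 -0.649
outer loop
vertex 2.535 -1.057 2.006
vertex 1.831 -0.605 2.085
vertex 2.462 -0.501 1.54
endloop
endfacet
facet normal 0.881 -0.230 -0.412
outer loop
vertex 2.535 -1.057 2.006
vertex 2.462 -0.501 1.54
vertex 3.352 0.012 3.156
endloop
endfacet
facet normal 0.881 -0.231 -0.412
outer loop
vertex 3.352 0.012 3.156
vertex 2.462 -0.501 1.54
vertex 3.28 0.568 2.69
endloop
endfacet
facet normal 0.462 0.604 0.649
outer loop
vertex 3.352 0.012 3.156
vertex 3.28 0.568 2.69
vertex 2.649 0.465 3.235
endloop
endfacet
facet normal -0.462 -0.603 -0.650
outer loop
vertex 2.462 -0.501 1.54
vertex 1.831 -0.605 2.085
vertex 1.915 -0.023 1.485
endloop
endfacet
facet normal 0.472 0.453 -0.757
outer loop
vertex 2.462 -0.501 1.54
vertex 1.915 -0.023 1.485
vertex 3.28 0.568 2.69
endloop
endfacet
facet normal 0.471 0.453 -0.756
outer loop
vertex 3.28 0.568 2.69
vertex 1.915 -0.023 1.485
vertex 2.732 1.046 2.635
endloop
endfacet
facet normal 0.462 0.604 0.649
outer loop
vertex 3.28 0.568 2.69
vertex 2.732 1.046 2.635
vertex 2.649 0.465 3.235
endloop
endfacet
facet normal -0.462 -0.604 -0.650
outer loop
vertex 1.915 -0.023 1.485
vertex 1.831 -0.605 2.085
vertex 1.305 0.017 1.881
endloop
endfacet
facet normal -0.293 0.795 -0.531
outer loop
vertex 1.915 -0.023 1.485
vertex 1.305 0.017 1.881
vertex 2.732 1.046 2.635
endloop
endfacet
facet normal -0.293 0.795 -0.531
outer loop
vertex 2.732 1.046 2.635
vertex 1.305 0.017 1.881
vertex 2.122 1.086 3.031
endloop
endfacet
facet normal 0.461 0.605 0.649
outer loop
vertex 2.732 1.046 2.635
vertex 2.122 1.086 3.031
vertex 2.649 0.465 3.235
endloop
endfacet
facet normal -0.462 -0.604 -0.650
outer loop
vertex 1.305 0.017 1.881
vertex 1.831 -0.605 2.085
vertex 1.091 -0.411 2.431
endloop
endfacet
facet normal -0.837 0.539 0.094
outer loop
vertex 1.305 0.017 1.881
vertex 1.091 -0.411 2.431
vertex 2.122 1.086 3.031
endloop
endfacet
facet normal -0.837 0.539 0.094
outer loop
vertex 2.122 1.086 3.031
vertex 1.091 -0.411 2.431
vertex 1.908 0.658 3.581
endloop
endfacet
facet normal 0.461 0.605 0.650
outer loop
vertex 2.122 1.086 3.031
vertex 1.908 0.658 3.581
vertex 2.649 0.465 3.235
endloop
endfacet
facet normal -0.462 -0.605 -0.649
outer loop
vertex 1.091 -0.411 2.431
vertex 1.831 -0.605 2.085
vertex 1.435 -0.985 2.721
endloop
endfacet
facet normal -0.752 -0.123 0.648
outer loop
vertex 1.091 -0.411 2.431
vertex 1.435 -0.985 2.721
vertex 1.908 0.658 3.581
endloop
endfacet
facet normal -0.751 -0.123 0.649
outer loop
vertex 1.908 0.658 3.581
vertex 1.435 -0.985 2.721
vertex 2.252 0.085 3.87
endloop
endfacet
facet normal 0.461 0.604 0.650
outer loop
vertex 1.908 0.658 3.581
vertex 2.252 0.085 3.87
vertex 2.649 0.465 3.235
endloop
endfacet
facet normal -0.462 -0.604 -0.649
outer loop
vertex 1.435 -0.985 2.721
vertex 1.831 -0.605 2.085
vertex 2.077 -1.272 2.531
endloop
endfacet
facet normal -0.098 -0.693 0.715
outer loop
vertex 1.435 -0.985 2.721
vertex 2.077 -1.272 2.531
vertex 2.252 0.085 3.87
endloop
endfacet
facet normal -0.100 -0.692 0.715
outer loop
vertex 2.252 0.085 3.87
vertex 2.077 -1.272 2.531
vertex 2.894 -0.203 3.681
endloop
endfacet
facet normal 0.462 0.603 0.650
outer loop
vertex 2.252 0.085 3.87
vertex 2.894 -0.203 3.681
vertex 2.649 0.465 3.235
endloop
endfacet
facet normal -0.461 -0.604 -0.650
outer loop
vertex 2.077 -1.272 2.531
vertex 1.831 -0.605 2.085
vertex 2.535 -1.057 2.006
endloop
endfacet
facet normal 0.626 -0.741 0.243
outer loop
vertex 2.077 -1.272 2.531
vertex 2.535 -1.057 2.006
vertex 2.894 -0.203 3.681
endloop
endfacet
facet normal 0.626 -0.741 0.243
outer loop
vertex 2.894 -0.203 3.681
vertex 2.535 -1.057 2.006
vertex 3.352 0.012 3.156
endloop
endfacet
facet normal 0.462 0.603 0.650
outer loop
vertex 2.894 -0.203 3.681
vertex 3.352 0.012 3.156
vertex 2.649 0.465 3.235
endloop
endfacet

endsolid


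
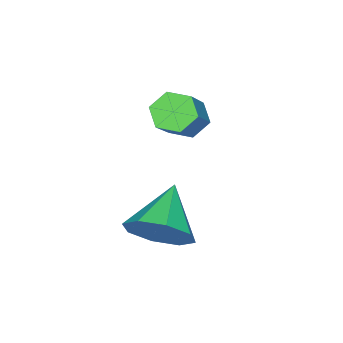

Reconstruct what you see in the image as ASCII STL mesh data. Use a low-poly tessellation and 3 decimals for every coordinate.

solid 
facet normal -0.709 -0.244 -0.661
outer loop
vertex -2.709 -2.863 1.527
vertex -3.022 -3.321 2.032
vertex -3.235 -2.603 1.995
endloop
endfacet
facet normal 0.076 0.906 -0.417
outer loop
vertex -2.709 -2.863 1.527
vertex -3.235 -2.603 1.995
vertex -1.426 -2.42 2.724
endloop
endfacet
facet normal 0.076 0.906 -0.416
outer loop
vertex -1.426 -2.42 2.724
vertex -3.235 -2.603 1.995
vertex -1.952 -2.161 3.192
endloop
endfacet
facet normal 0.709 0.244 0.662
outer loop
vertex -1.426 -2.42 2.724
vertex -1.952 -2.161 3.192
vertex -1.738 -2.879 3.228
endloop
endfacet
facet normal -0.709 -0.244 -0.661
outer loop
vertex -3.235 -2.603 1.995
vertex -3.022 -3.321 2.032
vertex -3.547 -3.062 2.499
endloop
endfacet
facet normal -0.569 0.752 0.332
outer loop
vertex -3.235 -2.603 1.995
vertex -3.547 -3.062 2.499
vertex -1.952 -2.161 3.192
endloop
endfacet
facet normal -0.569 0.752 0.332
outer loop
vertex -1.952 -2.161 3.192
vertex -3.547 -3.062 2.499
vertex -2.264 -2.619 3.696
endloop
endfacet
facet normal 0.709 0.245 0.661
outer loop
vertex -1.952 -2.161 3.192
vertex -2.264 -2.619 3.696
vertex -1.738 -2.879 3.228
endloop
endfacet
facet normal -0.709 -0.244 -0.661
outer loop
vertex -3.547 -3.062 2.499
vertex -3.022 -3.321 2.032
vertex -3.334 -3.78 2.536
endloop
endfacet
facet normal -0.645 -0.153 0.748
outer loop
vertex -3.547 -3.062 2.499
vertex -3.334 -3.78 2.536
vertex -2.264 -2.619 3.696
endloop
endfacet
facet normal -0.645 -0.153 0.748
outer loop
vertex -2.264 -2.619 3.696
vertex -3.334 -3.78 2.536
vertex -2.051 -3.337 3.733
endloop
endfacet
facet normal 0.709 0.244 0.661
outer loop
vertex -2.264 -2.619 3.696
vertex -2.051 -3.337 3.733
vertex -1.738 -2.879 3.228
endloop
endfacet
facet normal -0.709 -0.244 -0.662
outer loop
vertex -3.334 -3.78 2.536
vertex -3.022 -3.321 2.032
vertex -2.808 -4.039 2.068
endloop
endfacet
facet normal -0.076 -0.906 0.416
outer loop
vertex -3.334 -3.78 2.536
vertex -2.808 -4.039 2.068
vertex -2.051 -3.337 3.733
endloop
endfacet
facet normal -0.077 -0.906 0.417
outer loop
vertex -2.051 -3.337 3.733
vertex -2.808 -4.039 2.068
vertex -1.525 -3.597 3.265
endloop
endfacet
facet normal 0.709 0.244 0.661
outer loop
vertex -2.051 -3.337 3.733
vertex -1.525 -3.597 3.265
vertex -1.738 -2.879 3.228
endloop
endfacet
facet normal -0.709 -0.245 -0.661
outer loop
vertex -2.808 -4.039 2.068
vertex -3.022 -3.321 2.032
vertex -2.496 -3.581 1.564
endloop
endfacet
facet normal 0.569 -0.753 -0.332
outer loop
vertex -2.808 -4.039 2.068
vertex -2.496 -3.581 1.564
vertex -1.525 -3.597 3.265
endloop
endfacet
facet normal 0.570 -0.752 -0.332
outer loop
vertex -1.525 -3.597 3.265
vertex -2.496 -3.581 1.564
vertex -1.213 -3.138 2.761
endloop
endfacet
facet normal 0.709 0.244 0.661
outer loop
vertex -1.525 -3.597 3.265
vertex -1.213 -3.138 2.761
vertex -1.738 -2.879 3.228
endloop
endfacet
facet normal -0.709 -0.244 -0.661
outer loop
vertex -2.496 -3.581 1.564
vertex -3.022 -3.321 2.032
vertex -2.709 -2.863 1.527
endloop
endfacet
facet normal 0.645 0.153 -0.748
outer loop
vertex -2.496 -3.581 1.564
vertex -2.709 -2.863 1.527
vertex -1.213 -3.138 2.761
endloop
endfacet
facet normal 0.645 0.153 -0.748
outer loop
vertex -1.213 -3.138 2.761
vertex -2.709 -2.863 1.527
vertex -1.426 -2.42 2.724
endloop
endfacet
facet normal 0.709 0.244 0.661
outer loop
vertex -1.213 -3.138 2.761
vertex -1.426 -2.42 2.724
vertex -1.738 -2.879 3.228
endloop
endfacet
facet normal 0.809 0.266 -0.525
outer loop
vertex 1.271 -1.977 0.779
vertex 0.636 -1.718 -0.068
vertex 1.022 -1.181 0.799
endloop
endfacet
facet normal 0.053 -0.009 0.999
outer loop
vertex 1.271 -1.977 0.779
vertex 1.022 -1.181 0.799
vertex -0.836 -2.202 0.888
endloop
endfacet
facet normal 0.809 0.266 -0.525
outer loop
vertex 1.022 -1.181 0.799
vertex 0.636 -1.718 -0.068
vertex 0.547 -0.7 0.311
endloop
endfacet
facet normal -0.263 0.547 0.795
outer loop
vertex 1.022 -1.181 0.799
vertex 0.547 -0.7 0.311
vertex -0.836 -2.202 0.888
endloop
endfacet
facet normal 0.809 0.266 -0.525
outer loop
vertex 0.547 -0.7 0.311
vertex 0.636 -1.718 -0.068
vertex 0.124 -0.814 -0.399
endloop
endfacet
facet normal -0.652 0.706 0.275
outer loop
vertex 0.547 -0.7 0.311
vertex 0.124 -0.814 -0.399
vertex -0.836 -2.202 0.888
endloop
endfacet
facet normal 0.809 0.266 -0.525
outer loop
vertex 0.124 -0.814 -0.399
vertex 0.636 -1.718 -0.068
vertex 0.001 -1.458 -0.915
endloop
endfacet
facet normal -0.890 0.376 -0.258
outer loop
vertex 0.124 -0.814 -0.399
vertex 0.001 -1.458 -0.915
vertex -0.836 -2.202 0.888
endloop
endfacet
facet normal 0.809 0.266 -0.525
outer loop
vertex 0.001 -1.458 -0.915
vertex 0.636 -1.718 -0.068
vertex 0.25 -2.254 -0.934
endloop
endfacet
facet normal -0.835 -0.249 -0.491
outer loop
vertex 0.001 -1.458 -0.915
vertex 0.25 -2.254 -0.934
vertex -0.836 -2.202 0.888
endloop
endfacet
facet normal 0.809 0.266 -0.525
outer loop
vertex 0.25 -2.254 -0.934
vertex 0.636 -1.718 -0.068
vertex 0.725 -2.736 -0.446
endloop
endfacet
facet normal -0.521 -0.804 -0.287
outer loop
vertex 0.25 -2.254 -0.934
vertex 0.725 -2.736 -0.446
vertex -0.836 -2.202 0.888
endloop
endfacet
facet normal 0.809 0.266 -0.525
outer loop
vertex 0.725 -2.736 -0.446
vertex 0.636 -1.718 -0.068
vertex 1.148 -2.621 0.264
endloop
endfacet
facet normal -0.130 -0.964 0.234
outer loop
vertex 0.725 -2.736 -0.446
vertex 1.148 -2.621 0.264
vertex -0.836 -2.202 0.888
endloop
endfacet
facet normal 0.809 0.265 -0.525
outer loop
vertex 1.148 -2.621 0.264
vertex 0.636 -1.718 -0.068
vertex 1.271 -1.977 0.779
endloop
endfacet
facet normal 0.107 -0.633 0.766
outer loop
vertex 1.148 -2.621 0.264
vertex 1.271 -1.977 0.779
vertex -0.836 -2.202 0.888
endloop
endfacet

endsolid


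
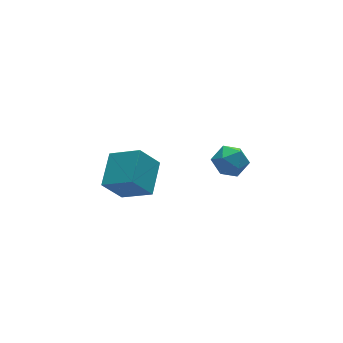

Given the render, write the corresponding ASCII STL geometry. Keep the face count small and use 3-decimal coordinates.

solid 
facet normal -0.886 0.165 -0.433
outer loop
vertex 0.776 2.593 -0.657
vertex 0.403 1.954 -0.137
vertex 0.424 2.812 0.146
endloop
endfacet
facet normal -0.492 0.761 -0.423
outer loop
vertex 0.776 2.593 -0.657
vertex 0.424 2.812 0.146
vertex 1.21 3.174 -0.117
endloop
endfacet
facet normal 0.117 0.628 -0.769
outer loop
vertex 0.776 2.593 -0.657
vertex 1.21 3.174 -0.117
vertex 1.674 2.54 -0.564
endloop
endfacet
facet normal 0.100 -0.050 -0.994
outer loop
vertex 0.776 2.593 -0.657
vertex 1.674 2.54 -0.564
vertex 1.175 1.785 -0.576
endloop
endfacet
facet normal -0.520 -0.336 -0.785
outer loop
vertex 0.776 2.593 -0.657
vertex 1.175 1.785 -0.576
vertex 0.403 1.954 -0.137
endloop
endfacet
facet normal -0.332 0.908 0.256
outer loop
vertex 1.21 3.174 -0.117
vertex 0.424 2.812 0.146
vertex 1.105 2.895 0.736
endloop
endfacet
facet normal -0.969 -0.056 0.240
outer loop
vertex 0.424 2.812 0.146
vertex 0.403 1.954 -0.137
vertex 0.606 2.14 0.724
endloop
endfacet
facet normal -0.377 -0.866 -0.330
outer loop
vertex 0.403 1.954 -0.137
vertex 1.175 1.785 -0.576
vertex 1.07 1.506 0.277
endloop
endfacet
facet normal 0.627 -0.404 -0.667
outer loop
vertex 1.175 1.785 -0.576
vertex 1.674 2.54 -0.564
vertex 1.856 1.868 0.014
endloop
endfacet
facet normal 0.654 0.693 -0.304
outer loop
vertex 1.674 2.54 -0.564
vertex 1.21 3.174 -0.117
vertex 1.877 2.726 0.297
endloop
endfacet
facet normal -0.100 0.050 0.994
outer loop
vertex 1.504 2.087 0.817
vertex 1.105 2.895 0.736
vertex 0.606 2.14 0.724
endloop
endfacet
facet normal -0.117 -0.628 0.769
outer loop
vertex 1.504 2.087 0.817
vertex 0.606 2.14 0.724
vertex 1.07 1.506 0.277
endloop
endfacet
facet normal 0.492 -0.761 0.423
outer loop
vertex 1.504 2.087 0.817
vertex 1.07 1.506 0.277
vertex 1.856 1.868 0.014
endloop
endfacet
facet normal 0.886 -0.165 0.433
outer loop
vertex 1.504 2.087 0.817
vertex 1.856 1.868 0.014
vertex 1.877 2.726 0.297
endloop
endfacet
facet normal 0.520 0.336 0.785
outer loop
vertex 1.504 2.087 0.817
vertex 1.877 2.726 0.297
vertex 1.105 2.895 0.736
endloop
endfacet
facet normal -0.627 0.404 0.667
outer loop
vertex 0.606 2.14 0.724
vertex 1.105 2.895 0.736
vertex 0.424 2.812 0.146
endloop
endfacet
facet normal -0.654 -0.693 0.304
outer loop
vertex 1.07 1.506 0.277
vertex 0.606 2.14 0.724
vertex 0.403 1.954 -0.137
endloop
endfacet
facet normal 0.332 -0.908 -0.256
outer loop
vertex 1.856 1.868 0.014
vertex 1.07 1.506 0.277
vertex 1.175 1.785 -0.576
endloop
endfacet
facet normal 0.969 0.056 -0.240
outer loop
vertex 1.877 2.726 0.297
vertex 1.856 1.868 0.014
vertex 1.674 2.54 -0.564
endloop
endfacet
facet normal 0.377 0.866 0.330
outer loop
vertex 1.105 2.895 0.736
vertex 1.877 2.726 0.297
vertex 1.21 3.174 -0.117
endloop
endfacet
facet normal -0.610 -0.708 -0.356
outer loop
vertex -4.443 1.05 2.541
vertex -5.3 2.181 1.759
vertex -3.575 0.894 1.365
endloop
endfacet
facet normal 0.529 -0.698 0.483
outer loop
vertex -2.52 2.119 1.981
vertex -4.443 1.05 2.541
vertex -3.575 0.894 1.365
endloop
endfacet
facet normal -0.610 -0.708 -0.356
outer loop
vertex -3.575 0.894 1.365
vertex -5.3 2.181 1.759
vertex -4.432 2.025 0.583
endloop
endfacet
facet normal 0.590 -0.106 -0.800
outer loop
vertex -4.432 2.025 0.583
vertex -2.52 2.119 1.981
vertex -3.575 0.894 1.365
endloop
endfacet
facet normal -0.590 0.106 0.800
outer loop
vertex -4.443 1.05 2.541
vertex -4.245 3.406 2.375
vertex -5.3 2.181 1.759
endloop
endfacet
facet normal 0.529 -0.698 0.483
outer loop
vertex -3.388 2.275 3.157
vertex -4.443 1.05 2.541
vertex -2.52 2.119 1.981
endloop
endfacet
facet normal -0.590 0.106 0.800
outer loop
vertex -3.388 2.275 3.157
vertex -4.245 3.406 2.375
vertex -4.443 1.05 2.541
endloop
endfacet
facet normal -0.529 0.698 -0.483
outer loop
vertex -5.3 2.181 1.759
vertex -4.245 3.406 2.375
vertex -4.432 2.025 0.583
endloop
endfacet
facet normal 0.590 -0.106 -0.800
outer loop
vertex -3.377 3.25 1.199
vertex -2.52 2.119 1.981
vertex -4.432 2.025 0.583
endloop
endfacet
facet normal -0.529 0.698 -0.483
outer loop
vertex -4.432 2.025 0.583
vertex -4.245 3.406 2.375
vertex -3.377 3.25 1.199
endloop
endfacet
facet normal 0.610 0.708 0.356
outer loop
vertex -3.377 3.25 1.199
vertex -3.388 2.275 3.157
vertex -2.52 2.119 1.981
endloop
endfacet
facet normal 0.610 0.708 0.356
outer loop
vertex -4.245 3.406 2.375
vertex -3.388 2.275 3.157
vertex -3.377 3.25 1.199
endloop
endfacet

endsolid


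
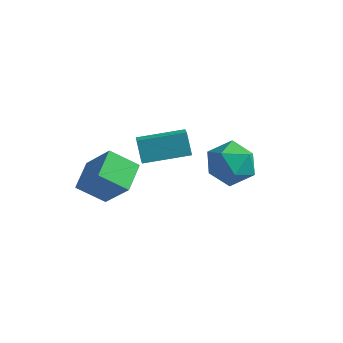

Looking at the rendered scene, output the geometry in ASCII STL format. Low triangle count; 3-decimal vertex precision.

solid 
facet normal 0.108 0.098 0.989
outer loop
vertex 2.698 1.49 -0.463
vertex 2.73 0.297 -0.348
vertex 3.745 0.91 -0.52
endloop
endfacet
facet normal 0.397 0.653 0.645
outer loop
vertex 2.698 1.49 -0.463
vertex 3.745 0.91 -0.52
vertex 3.513 1.805 -1.283
endloop
endfacet
facet normal -0.115 0.960 0.254
outer loop
vertex 2.698 1.49 -0.463
vertex 3.513 1.805 -1.283
vertex 2.354 1.745 -1.583
endloop
endfacet
facet normal -0.720 0.595 0.357
outer loop
vertex 2.698 1.49 -0.463
vertex 2.354 1.745 -1.583
vertex 1.87 0.813 -1.005
endloop
endfacet
facet normal -0.582 0.063 0.811
outer loop
vertex 2.698 1.49 -0.463
vertex 1.87 0.813 -1.005
vertex 2.73 0.297 -0.348
endloop
endfacet
facet normal 0.893 0.402 0.200
outer loop
vertex 3.513 1.805 -1.283
vertex 3.745 0.91 -0.52
vertex 4.05 0.807 -1.675
endloop
endfacet
facet normal 0.427 -0.495 0.756
outer loop
vertex 3.745 0.91 -0.52
vertex 2.73 0.297 -0.348
vertex 3.566 -0.125 -1.097
endloop
endfacet
facet normal -0.689 -0.554 0.467
outer loop
vertex 2.73 0.297 -0.348
vertex 1.87 0.813 -1.005
vertex 2.407 -0.185 -1.397
endloop
endfacet
facet normal -0.913 0.308 -0.268
outer loop
vertex 1.87 0.813 -1.005
vertex 2.354 1.745 -1.583
vertex 2.175 0.71 -2.16
endloop
endfacet
facet normal 0.066 0.899 -0.433
outer loop
vertex 2.354 1.745 -1.583
vertex 3.513 1.805 -1.283
vertex 3.19 1.323 -2.332
endloop
endfacet
facet normal 0.720 -0.595 -0.357
outer loop
vertex 3.222 0.13 -2.217
vertex 4.05 0.807 -1.675
vertex 3.566 -0.125 -1.097
endloop
endfacet
facet normal 0.115 -0.960 -0.254
outer loop
vertex 3.222 0.13 -2.217
vertex 3.566 -0.125 -1.097
vertex 2.407 -0.185 -1.397
endloop
endfacet
facet normal -0.397 -0.653 -0.645
outer loop
vertex 3.222 0.13 -2.217
vertex 2.407 -0.185 -1.397
vertex 2.175 0.71 -2.16
endloop
endfacet
facet normal -0.108 -0.098 -0.989
outer loop
vertex 3.222 0.13 -2.217
vertex 2.175 0.71 -2.16
vertex 3.19 1.323 -2.332
endloop
endfacet
facet normal 0.582 -0.063 -0.811
outer loop
vertex 3.222 0.13 -2.217
vertex 3.19 1.323 -2.332
vertex 4.05 0.807 -1.675
endloop
endfacet
facet normal 0.913 -0.308 0.268
outer loop
vertex 3.566 -0.125 -1.097
vertex 4.05 0.807 -1.675
vertex 3.745 0.91 -0.52
endloop
endfacet
facet normal -0.066 -0.899 0.433
outer loop
vertex 2.407 -0.185 -1.397
vertex 3.566 -0.125 -1.097
vertex 2.73 0.297 -0.348
endloop
endfacet
facet normal -0.893 -0.402 -0.200
outer loop
vertex 2.175 0.71 -2.16
vertex 2.407 -0.185 -1.397
vertex 1.87 0.813 -1.005
endloop
endfacet
facet normal -0.427 0.495 -0.756
outer loop
vertex 3.19 1.323 -2.332
vertex 2.175 0.71 -2.16
vertex 2.354 1.745 -1.583
endloop
endfacet
facet normal 0.689 0.554 -0.467
outer loop
vertex 4.05 0.807 -1.675
vertex 3.19 1.323 -2.332
vertex 3.513 1.805 -1.283
endloop
endfacet
facet normal -0.434 0.734 -0.522
outer loop
vertex -2.252 2.261 -2.847
vertex -0.462 3.511 -2.576
vertex -1.787 1.816 -3.86
endloop
endfacet
facet normal -0.814 -0.568 -0.124
outer loop
vertex -1.358 1.089 -3.344
vertex -2.252 2.261 -2.847
vertex -1.787 1.816 -3.86
endloop
endfacet
facet normal -0.434 0.734 -0.522
outer loop
vertex -1.787 1.816 -3.86
vertex -0.462 3.511 -2.576
vertex 0.002 3.066 -3.589
endloop
endfacet
facet normal 0.387 -0.371 -0.844
outer loop
vertex 0.002 3.066 -3.589
vertex -1.358 1.089 -3.344
vertex -1.787 1.816 -3.86
endloop
endfacet
facet normal -0.387 0.371 0.844
outer loop
vertex -2.252 2.261 -2.847
vertex -0.033 2.784 -2.06
vertex -0.462 3.511 -2.576
endloop
endfacet
facet normal -0.814 -0.568 -0.123
outer loop
vertex -1.822 1.534 -2.331
vertex -2.252 2.261 -2.847
vertex -1.358 1.089 -3.344
endloop
endfacet
facet normal -0.387 0.371 0.844
outer loop
vertex -1.822 1.534 -2.331
vertex -0.033 2.784 -2.06
vertex -2.252 2.261 -2.847
endloop
endfacet
facet normal 0.814 0.568 0.123
outer loop
vertex -0.462 3.511 -2.576
vertex -0.033 2.784 -2.06
vertex 0.002 3.066 -3.589
endloop
endfacet
facet normal 0.387 -0.371 -0.844
outer loop
vertex 0.432 2.339 -3.073
vertex -1.358 1.089 -3.344
vertex 0.002 3.066 -3.589
endloop
endfacet
facet normal 0.813 0.569 0.123
outer loop
vertex 0.002 3.066 -3.589
vertex -0.033 2.784 -2.06
vertex 0.432 2.339 -3.073
endloop
endfacet
facet normal 0.434 -0.735 0.522
outer loop
vertex 0.432 2.339 -3.073
vertex -1.822 1.534 -2.331
vertex -1.358 1.089 -3.344
endloop
endfacet
facet normal 0.434 -0.734 0.522
outer loop
vertex -0.033 2.784 -2.06
vertex -1.822 1.534 -2.331
vertex 0.432 2.339 -3.073
endloop
endfacet
facet normal -0.615 0.141 -0.776
outer loop
vertex -2.227 -3.232 -1.703
vertex -2.431 -1.867 -1.294
vertex -1.064 -2.806 -2.548
endloop
endfacet
facet normal 0.141 -0.948 -0.284
outer loop
vertex 0.191 -3.093 -0.966
vertex -2.227 -3.232 -1.703
vertex -1.064 -2.806 -2.548
endloop
endfacet
facet normal -0.615 0.141 -0.776
outer loop
vertex -1.064 -2.806 -2.548
vertex -2.431 -1.867 -1.294
vertex -1.267 -1.44 -2.139
endloop
endfacet
facet normal 0.776 0.284 -0.564
outer loop
vertex -1.267 -1.44 -2.139
vertex 0.191 -3.093 -0.966
vertex -1.064 -2.806 -2.548
endloop
endfacet
facet normal -0.775 -0.285 0.564
outer loop
vertex -2.227 -3.232 -1.703
vertex -1.176 -2.154 0.288
vertex -2.431 -1.867 -1.294
endloop
endfacet
facet normal 0.141 -0.948 -0.285
outer loop
vertex -0.973 -3.52 -0.121
vertex -2.227 -3.232 -1.703
vertex 0.191 -3.093 -0.966
endloop
endfacet
facet normal -0.776 -0.284 0.563
outer loop
vertex -0.973 -3.52 -0.121
vertex -1.176 -2.154 0.288
vertex -2.227 -3.232 -1.703
endloop
endfacet
facet normal -0.141 0.948 0.284
outer loop
vertex -2.431 -1.867 -1.294
vertex -1.176 -2.154 0.288
vertex -1.267 -1.44 -2.139
endloop
endfacet
facet normal 0.776 0.285 -0.563
outer loop
vertex -0.013 -1.728 -0.557
vertex 0.191 -3.093 -0.966
vertex -1.267 -1.44 -2.139
endloop
endfacet
facet normal -0.141 0.948 0.284
outer loop
vertex -1.267 -1.44 -2.139
vertex -1.176 -2.154 0.288
vertex -0.013 -1.728 -0.557
endloop
endfacet
facet normal 0.615 -0.141 0.776
outer loop
vertex -0.013 -1.728 -0.557
vertex -0.973 -3.52 -0.121
vertex 0.191 -3.093 -0.966
endloop
endfacet
facet normal 0.615 -0.141 0.776
outer loop
vertex -1.176 -2.154 0.288
vertex -0.973 -3.52 -0.121
vertex -0.013 -1.728 -0.557
endloop
endfacet

endsolid


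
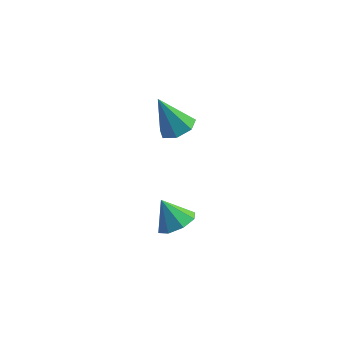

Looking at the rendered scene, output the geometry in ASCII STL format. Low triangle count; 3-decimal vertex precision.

solid 
facet normal 0.444 0.026 -0.895
outer loop
vertex 0.083 3.382 2.108
vertex -0.65 3.716 1.754
vertex 0.034 4.144 2.106
endloop
endfacet
facet normal 0.664 0.045 0.746
outer loop
vertex 0.083 3.382 2.108
vertex 0.034 4.144 2.106
vertex -1.53 3.664 3.526
endloop
endfacet
facet normal 0.444 0.026 -0.895
outer loop
vertex 0.034 4.144 2.106
vertex -0.65 3.716 1.754
vertex -0.53 4.584 1.839
endloop
endfacet
facet normal 0.305 0.748 0.589
outer loop
vertex 0.034 4.144 2.106
vertex -0.53 4.584 1.839
vertex -1.53 3.664 3.526
endloop
endfacet
facet normal 0.445 0.026 -0.895
outer loop
vertex -0.53 4.584 1.839
vertex -0.65 3.716 1.754
vertex -1.185 4.37 1.507
endloop
endfacet
facet normal -0.409 0.881 0.238
outer loop
vertex -0.53 4.584 1.839
vertex -1.185 4.37 1.507
vertex -1.53 3.664 3.526
endloop
endfacet
facet normal 0.445 0.026 -0.895
outer loop
vertex -1.185 4.37 1.507
vertex -0.65 3.716 1.754
vertex -1.436 3.664 1.362
endloop
endfacet
facet normal -0.939 0.342 -0.041
outer loop
vertex -1.185 4.37 1.507
vertex -1.436 3.664 1.362
vertex -1.53 3.664 3.526
endloop
endfacet
facet normal 0.445 0.027 -0.895
outer loop
vertex -1.436 3.664 1.362
vertex -0.65 3.716 1.754
vertex -1.096 2.997 1.511
endloop
endfacet
facet normal -0.887 -0.461 -0.039
outer loop
vertex -1.436 3.664 1.362
vertex -1.096 2.997 1.511
vertex -1.53 3.664 3.526
endloop
endfacet
facet normal 0.445 0.027 -0.895
outer loop
vertex -1.096 2.997 1.511
vertex -0.65 3.716 1.754
vertex -0.42 2.871 1.843
endloop
endfacet
facet normal -0.292 -0.925 0.243
outer loop
vertex -1.096 2.997 1.511
vertex -0.42 2.871 1.843
vertex -1.53 3.664 3.526
endloop
endfacet
facet normal 0.445 0.027 -0.895
outer loop
vertex -0.42 2.871 1.843
vertex -0.65 3.716 1.754
vertex 0.083 3.382 2.108
endloop
endfacet
facet normal 0.399 -0.700 0.593
outer loop
vertex -0.42 2.871 1.843
vertex 0.083 3.382 2.108
vertex -1.53 3.664 3.526
endloop
endfacet
facet normal 0.543 -0.153 -0.825
outer loop
vertex 0.423 1.205 -2.759
vertex -0.093 1.868 -3.222
vertex 0.709 1.879 -2.696
endloop
endfacet
facet normal 0.353 -0.235 0.906
outer loop
vertex 0.423 1.205 -2.759
vertex 0.709 1.879 -2.696
vertex -0.887 2.092 -2.018
endloop
endfacet
facet normal 0.543 -0.153 -0.825
outer loop
vertex 0.709 1.879 -2.696
vertex -0.093 1.868 -3.222
vertex 0.525 2.546 -2.941
endloop
endfacet
facet normal 0.402 0.411 0.818
outer loop
vertex 0.709 1.879 -2.696
vertex 0.525 2.546 -2.941
vertex -0.887 2.092 -2.018
endloop
endfacet
facet normal 0.544 -0.154 -0.825
outer loop
vertex 0.525 2.546 -2.941
vertex -0.093 1.868 -3.222
vertex -0.021 2.816 -3.351
endloop
endfacet
facet normal 0.050 0.864 0.502
outer loop
vertex 0.525 2.546 -2.941
vertex -0.021 2.816 -3.351
vertex -0.887 2.092 -2.018
endloop
endfacet
facet normal 0.544 -0.154 -0.825
outer loop
vertex -0.021 2.816 -3.351
vertex -0.093 1.868 -3.222
vertex -0.61 2.531 -3.686
endloop
endfacet
facet normal -0.496 0.857 0.143
outer loop
vertex -0.021 2.816 -3.351
vertex -0.61 2.531 -3.686
vertex -0.887 2.092 -2.018
endloop
endfacet
facet normal 0.544 -0.154 -0.825
outer loop
vertex -0.61 2.531 -3.686
vertex -0.093 1.868 -3.222
vertex -0.896 1.857 -3.749
endloop
endfacet
facet normal -0.918 0.394 -0.049
outer loop
vertex -0.61 2.531 -3.686
vertex -0.896 1.857 -3.749
vertex -0.887 2.092 -2.018
endloop
endfacet
facet normal 0.544 -0.153 -0.825
outer loop
vertex -0.896 1.857 -3.749
vertex -0.093 1.868 -3.222
vertex -0.712 1.19 -3.504
endloop
endfacet
facet normal -0.967 -0.252 0.039
outer loop
vertex -0.896 1.857 -3.749
vertex -0.712 1.19 -3.504
vertex -0.887 2.092 -2.018
endloop
endfacet
facet normal 0.544 -0.153 -0.825
outer loop
vertex -0.712 1.19 -3.504
vertex -0.093 1.868 -3.222
vertex -0.165 0.919 -3.093
endloop
endfacet
facet normal -0.615 -0.704 0.355
outer loop
vertex -0.712 1.19 -3.504
vertex -0.165 0.919 -3.093
vertex -0.887 2.092 -2.018
endloop
endfacet
facet normal 0.543 -0.153 -0.825
outer loop
vertex -0.165 0.919 -3.093
vertex -0.093 1.868 -3.222
vertex 0.423 1.205 -2.759
endloop
endfacet
facet normal -0.067 -0.696 0.715
outer loop
vertex -0.165 0.919 -3.093
vertex 0.423 1.205 -2.759
vertex -0.887 2.092 -2.018
endloop
endfacet

endsolid


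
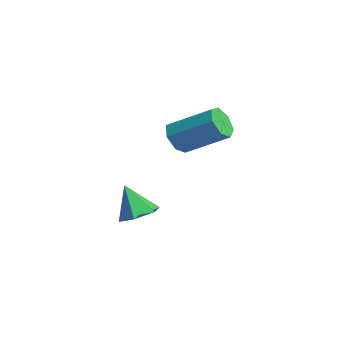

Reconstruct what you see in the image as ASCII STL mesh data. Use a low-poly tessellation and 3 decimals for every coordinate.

solid 
facet normal -0.525 -0.680 -0.512
outer loop
vertex 0.155 2.916 2.572
vertex -0.197 2.764 3.134
vertex -0.338 3.23 2.66
endloop
endfacet
facet normal 0.170 0.505 -0.846
outer loop
vertex 0.155 2.916 2.572
vertex -0.338 3.23 2.66
vertex 1.088 4.128 3.483
endloop
endfacet
facet normal 0.171 0.505 -0.846
outer loop
vertex 1.088 4.128 3.483
vertex -0.338 3.23 2.66
vertex 0.596 4.442 3.571
endloop
endfacet
facet normal 0.525 0.680 0.511
outer loop
vertex 1.088 4.128 3.483
vertex 0.596 4.442 3.571
vertex 0.737 3.976 4.046
endloop
endfacet
facet normal -0.524 -0.680 -0.513
outer loop
vertex -0.338 3.23 2.66
vertex -0.197 2.764 3.134
vertex -0.724 3.193 3.104
endloop
endfacet
facet normal -0.545 0.730 -0.413
outer loop
vertex -0.338 3.23 2.66
vertex -0.724 3.193 3.104
vertex 0.596 4.442 3.571
endloop
endfacet
facet normal -0.545 0.730 -0.412
outer loop
vertex 0.596 4.442 3.571
vertex -0.724 3.193 3.104
vertex 0.21 4.404 4.015
endloop
endfacet
facet normal 0.523 0.681 0.513
outer loop
vertex 0.596 4.442 3.571
vertex 0.21 4.404 4.015
vertex 0.737 3.976 4.046
endloop
endfacet
facet normal -0.525 -0.681 -0.511
outer loop
vertex -0.724 3.193 3.104
vertex -0.197 2.764 3.134
vertex -0.713 2.833 3.572
endloop
endfacet
facet normal -0.851 0.406 0.333
outer loop
vertex -0.724 3.193 3.104
vertex -0.713 2.833 3.572
vertex 0.21 4.404 4.015
endloop
endfacet
facet normal -0.851 0.407 0.331
outer loop
vertex 0.21 4.404 4.015
vertex -0.713 2.833 3.572
vertex 0.22 4.044 4.483
endloop
endfacet
facet normal 0.523 0.681 0.513
outer loop
vertex 0.21 4.404 4.015
vertex 0.22 4.044 4.483
vertex 0.737 3.976 4.046
endloop
endfacet
facet normal -0.525 -0.681 -0.511
outer loop
vertex -0.713 2.833 3.572
vertex -0.197 2.764 3.134
vertex -0.313 2.421 3.71
endloop
endfacet
facet normal -0.516 -0.224 0.827
outer loop
vertex -0.713 2.833 3.572
vertex -0.313 2.421 3.71
vertex 0.22 4.044 4.483
endloop
endfacet
facet normal -0.516 -0.224 0.827
outer loop
vertex 0.22 4.044 4.483
vertex -0.313 2.421 3.71
vertex 0.62 3.633 4.621
endloop
endfacet
facet normal 0.523 0.681 0.513
outer loop
vertex 0.22 4.044 4.483
vertex 0.62 3.633 4.621
vertex 0.737 3.976 4.046
endloop
endfacet
facet normal -0.524 -0.681 -0.511
outer loop
vertex -0.313 2.421 3.71
vertex -0.197 2.764 3.134
vertex 0.174 2.268 3.415
endloop
endfacet
facet normal 0.208 -0.685 0.698
outer loop
vertex -0.313 2.421 3.71
vertex 0.174 2.268 3.415
vertex 0.62 3.633 4.621
endloop
endfacet
facet normal 0.207 -0.685 0.699
outer loop
vertex 0.62 3.633 4.621
vertex 0.174 2.268 3.415
vertex 1.107 3.479 4.326
endloop
endfacet
facet normal 0.525 0.680 0.512
outer loop
vertex 0.62 3.633 4.621
vertex 1.107 3.479 4.326
vertex 0.737 3.976 4.046
endloop
endfacet
facet normal -0.524 -0.681 -0.511
outer loop
vertex 0.174 2.268 3.415
vertex -0.197 2.764 3.134
vertex 0.382 2.488 2.908
endloop
endfacet
facet normal 0.775 -0.630 0.044
outer loop
vertex 0.174 2.268 3.415
vertex 0.382 2.488 2.908
vertex 1.107 3.479 4.326
endloop
endfacet
facet normal 0.775 -0.631 0.045
outer loop
vertex 1.107 3.479 4.326
vertex 0.382 2.488 2.908
vertex 1.316 3.7 3.82
endloop
endfacet
facet normal 0.524 0.679 0.513
outer loop
vertex 1.107 3.479 4.326
vertex 1.316 3.7 3.82
vertex 0.737 3.976 4.046
endloop
endfacet
facet normal -0.524 -0.680 -0.512
outer loop
vertex 0.382 2.488 2.908
vertex -0.197 2.764 3.134
vertex 0.155 2.916 2.572
endloop
endfacet
facet normal 0.759 -0.102 -0.643
outer loop
vertex 0.382 2.488 2.908
vertex 0.155 2.916 2.572
vertex 1.316 3.7 3.82
endloop
endfacet
facet normal 0.759 -0.102 -0.643
outer loop
vertex 1.316 3.7 3.82
vertex 0.155 2.916 2.572
vertex 1.088 4.128 3.483
endloop
endfacet
facet normal 0.524 0.681 0.511
outer loop
vertex 1.316 3.7 3.82
vertex 1.088 4.128 3.483
vertex 0.737 3.976 4.046
endloop
endfacet
facet normal 0.391 0.247 -0.887
outer loop
vertex -0.143 1.231 -0.386
vertex -0.765 1.636 -0.548
vertex -0.178 1.966 -0.197
endloop
endfacet
facet normal 0.654 -0.159 0.740
outer loop
vertex -0.143 1.231 -0.386
vertex -0.178 1.966 -0.197
vertex -1.295 1.304 0.648
endloop
endfacet
facet normal 0.392 0.245 -0.887
outer loop
vertex -0.178 1.966 -0.197
vertex -0.765 1.636 -0.548
vertex -0.8 2.371 -0.36
endloop
endfacet
facet normal 0.205 0.620 0.757
outer loop
vertex -0.178 1.966 -0.197
vertex -0.8 2.371 -0.36
vertex -1.295 1.304 0.648
endloop
endfacet
facet normal 0.392 0.245 -0.887
outer loop
vertex -0.8 2.371 -0.36
vertex -0.765 1.636 -0.548
vertex -1.388 2.041 -0.711
endloop
endfacet
facet normal -0.620 0.671 0.407
outer loop
vertex -0.8 2.371 -0.36
vertex -1.388 2.041 -0.711
vertex -1.295 1.304 0.648
endloop
endfacet
facet normal 0.392 0.246 -0.886
outer loop
vertex -1.388 2.041 -0.711
vertex -0.765 1.636 -0.548
vertex -1.353 1.305 -0.9
endloop
endfacet
facet normal -0.998 -0.057 0.037
outer loop
vertex -1.388 2.041 -0.711
vertex -1.353 1.305 -0.9
vertex -1.295 1.304 0.648
endloop
endfacet
facet normal 0.392 0.246 -0.886
outer loop
vertex -1.353 1.305 -0.9
vertex -0.765 1.636 -0.548
vertex -0.731 0.9 -0.737
endloop
endfacet
facet normal -0.549 -0.835 0.020
outer loop
vertex -1.353 1.305 -0.9
vertex -0.731 0.9 -0.737
vertex -1.295 1.304 0.648
endloop
endfacet
facet normal 0.391 0.246 -0.887
outer loop
vertex -0.731 0.9 -0.737
vertex -0.765 1.636 -0.548
vertex -0.143 1.231 -0.386
endloop
endfacet
facet normal 0.277 -0.886 0.371
outer loop
vertex -0.731 0.9 -0.737
vertex -0.143 1.231 -0.386
vertex -1.295 1.304 0.648
endloop
endfacet

endsolid


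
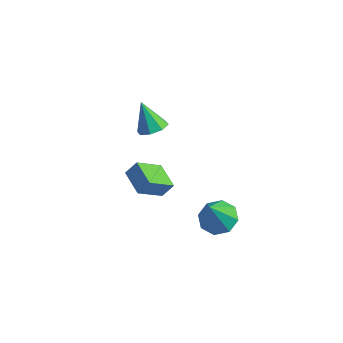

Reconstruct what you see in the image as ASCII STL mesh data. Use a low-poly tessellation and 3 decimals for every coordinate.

solid 
facet normal -0.412 -0.494 -0.766
outer loop
vertex 0.704 -2.114 0.678
vertex -0.52 -1.453 0.911
vertex 1.177 -0.861 -0.385
endloop
endfacet
facet normal 0.868 -0.468 -0.166
outer loop
vertex 1.54 -0.427 0.289
vertex 0.704 -2.114 0.678
vertex 1.177 -0.861 -0.385
endloop
endfacet
facet normal -0.412 -0.494 -0.765
outer loop
vertex 1.177 -0.861 -0.385
vertex -0.52 -1.453 0.911
vertex -0.047 -0.201 -0.152
endloop
endfacet
facet normal 0.277 0.733 -0.621
outer loop
vertex -0.047 -0.201 -0.152
vertex 1.54 -0.427 0.289
vertex 1.177 -0.861 -0.385
endloop
endfacet
facet normal -0.277 -0.733 0.621
outer loop
vertex 0.704 -2.114 0.678
vertex -0.157 -1.019 1.585
vertex -0.52 -1.453 0.911
endloop
endfacet
facet normal 0.868 -0.468 -0.165
outer loop
vertex 1.067 -1.679 1.352
vertex 0.704 -2.114 0.678
vertex 1.54 -0.427 0.289
endloop
endfacet
facet normal -0.277 -0.733 0.622
outer loop
vertex 1.067 -1.679 1.352
vertex -0.157 -1.019 1.585
vertex 0.704 -2.114 0.678
endloop
endfacet
facet normal -0.868 0.469 0.166
outer loop
vertex -0.52 -1.453 0.911
vertex -0.157 -1.019 1.585
vertex -0.047 -0.201 -0.152
endloop
endfacet
facet normal 0.277 0.732 -0.622
outer loop
vertex 0.316 0.234 0.522
vertex 1.54 -0.427 0.289
vertex -0.047 -0.201 -0.152
endloop
endfacet
facet normal -0.868 0.468 0.165
outer loop
vertex -0.047 -0.201 -0.152
vertex -0.157 -1.019 1.585
vertex 0.316 0.234 0.522
endloop
endfacet
facet normal 0.412 0.494 0.765
outer loop
vertex 0.316 0.234 0.522
vertex 1.067 -1.679 1.352
vertex 1.54 -0.427 0.289
endloop
endfacet
facet normal 0.412 0.494 0.766
outer loop
vertex -0.157 -1.019 1.585
vertex 1.067 -1.679 1.352
vertex 0.316 0.234 0.522
endloop
endfacet
facet normal -0.053 0.448 -0.893
outer loop
vertex 4.574 0.502 -1.352
vertex 3.656 0.176 -1.461
vertex 4.065 0.982 -1.081
endloop
endfacet
facet normal 0.691 0.390 0.608
outer loop
vertex 4.574 0.502 -1.352
vertex 4.065 0.982 -1.081
vertex 3.764 -0.736 0.361
endloop
endfacet
facet normal -0.052 0.448 -0.893
outer loop
vertex 4.065 0.982 -1.081
vertex 3.656 0.176 -1.461
vertex 3.316 0.99 -1.033
endloop
endfacet
facet normal 0.056 0.636 0.770
outer loop
vertex 4.065 0.982 -1.081
vertex 3.316 0.99 -1.033
vertex 3.764 -0.736 0.361
endloop
endfacet
facet normal -0.053 0.447 -0.893
outer loop
vertex 3.316 0.99 -1.033
vertex 3.656 0.176 -1.461
vertex 2.767 0.521 -1.235
endloop
endfacet
facet normal -0.599 0.403 0.692
outer loop
vertex 3.316 0.99 -1.033
vertex 2.767 0.521 -1.235
vertex 3.764 -0.736 0.361
endloop
endfacet
facet normal -0.053 0.447 -0.893
outer loop
vertex 2.767 0.521 -1.235
vertex 3.656 0.176 -1.461
vertex 2.738 -0.149 -1.569
endloop
endfacet
facet normal -0.891 -0.171 0.421
outer loop
vertex 2.767 0.521 -1.235
vertex 2.738 -0.149 -1.569
vertex 3.764 -0.736 0.361
endloop
endfacet
facet normal -0.053 0.447 -0.893
outer loop
vertex 2.738 -0.149 -1.569
vertex 3.656 0.176 -1.461
vertex 3.247 -0.629 -1.84
endloop
endfacet
facet normal -0.648 -0.753 0.116
outer loop
vertex 2.738 -0.149 -1.569
vertex 3.247 -0.629 -1.84
vertex 3.764 -0.736 0.361
endloop
endfacet
facet normal -0.054 0.448 -0.893
outer loop
vertex 3.247 -0.629 -1.84
vertex 3.656 0.176 -1.461
vertex 3.995 -0.637 -1.889
endloop
endfacet
facet normal -0.014 -0.999 -0.045
outer loop
vertex 3.247 -0.629 -1.84
vertex 3.995 -0.637 -1.889
vertex 3.764 -0.736 0.361
endloop
endfacet
facet normal -0.052 0.448 -0.892
outer loop
vertex 3.995 -0.637 -1.889
vertex 3.656 0.176 -1.461
vertex 4.545 -0.169 -1.686
endloop
endfacet
facet normal 0.641 -0.767 0.032
outer loop
vertex 3.995 -0.637 -1.889
vertex 4.545 -0.169 -1.686
vertex 3.764 -0.736 0.361
endloop
endfacet
facet normal -0.053 0.447 -0.893
outer loop
vertex 4.545 -0.169 -1.686
vertex 3.656 0.176 -1.461
vertex 4.574 0.502 -1.352
endloop
endfacet
facet normal 0.934 -0.191 0.303
outer loop
vertex 4.545 -0.169 -1.686
vertex 4.574 0.502 -1.352
vertex 3.764 -0.736 0.361
endloop
endfacet
facet normal 0.501 -0.111 -0.858
outer loop
vertex -1.905 3.86 -0.692
vertex -2.528 3.404 -0.997
vertex -2.34 4.213 -0.992
endloop
endfacet
facet normal 0.279 0.798 0.535
outer loop
vertex -1.905 3.86 -0.692
vertex -2.34 4.213 -0.992
vertex -3.392 3.596 0.477
endloop
endfacet
facet normal 0.503 -0.112 -0.857
outer loop
vertex -2.34 4.213 -0.992
vertex -2.528 3.404 -0.997
vertex -2.885 4.092 -1.296
endloop
endfacet
facet normal -0.305 0.936 0.175
outer loop
vertex -2.34 4.213 -0.992
vertex -2.885 4.092 -1.296
vertex -3.392 3.596 0.477
endloop
endfacet
facet normal 0.502 -0.112 -0.858
outer loop
vertex -2.885 4.092 -1.296
vertex -2.528 3.404 -0.997
vertex -3.221 3.568 -1.424
endloop
endfacet
facet normal -0.830 0.552 -0.083
outer loop
vertex -2.885 4.092 -1.296
vertex -3.221 3.568 -1.424
vertex -3.392 3.596 0.477
endloop
endfacet
facet normal 0.502 -0.111 -0.858
outer loop
vertex -3.221 3.568 -1.424
vertex -2.528 3.404 -0.997
vertex -3.151 2.948 -1.303
endloop
endfacet
facet normal -0.988 -0.129 -0.087
outer loop
vertex -3.221 3.568 -1.424
vertex -3.151 2.948 -1.303
vertex -3.392 3.596 0.477
endloop
endfacet
facet normal 0.503 -0.112 -0.857
outer loop
vertex -3.151 2.948 -1.303
vertex -2.528 3.404 -0.997
vertex -2.716 2.596 -1.002
endloop
endfacet
facet normal -0.687 -0.708 0.165
outer loop
vertex -3.151 2.948 -1.303
vertex -2.716 2.596 -1.002
vertex -3.392 3.596 0.477
endloop
endfacet
facet normal 0.502 -0.111 -0.858
outer loop
vertex -2.716 2.596 -1.002
vertex -2.528 3.404 -0.997
vertex -2.171 2.717 -0.699
endloop
endfacet
facet normal -0.104 -0.845 0.524
outer loop
vertex -2.716 2.596 -1.002
vertex -2.171 2.717 -0.699
vertex -3.392 3.596 0.477
endloop
endfacet
facet normal 0.502 -0.111 -0.858
outer loop
vertex -2.171 2.717 -0.699
vertex -2.528 3.404 -0.997
vertex -1.835 3.24 -0.57
endloop
endfacet
facet normal 0.420 -0.462 0.781
outer loop
vertex -2.171 2.717 -0.699
vertex -1.835 3.24 -0.57
vertex -3.392 3.596 0.477
endloop
endfacet
facet normal 0.502 -0.112 -0.858
outer loop
vertex -1.835 3.24 -0.57
vertex -2.528 3.404 -0.997
vertex -1.905 3.86 -0.692
endloop
endfacet
facet normal 0.578 0.220 0.786
outer loop
vertex -1.835 3.24 -0.57
vertex -1.905 3.86 -0.692
vertex -3.392 3.596 0.477
endloop
endfacet

endsolid
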